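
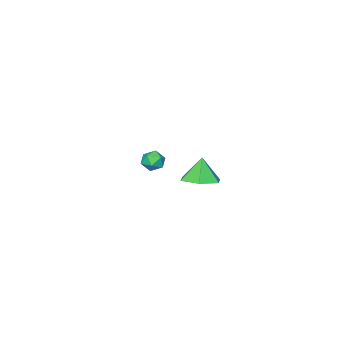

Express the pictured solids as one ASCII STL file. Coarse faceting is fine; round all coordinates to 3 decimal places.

solid 
facet normal 0.244 0.162 -0.956
outer loop
vertex 5.131 2.52 2.471
vertex 4.143 2.885 2.281
vertex 4.912 3.561 2.592
endloop
endfacet
facet normal 0.661 0.052 0.749
outer loop
vertex 5.131 2.52 2.471
vertex 4.912 3.561 2.592
vertex 3.797 2.655 3.639
endloop
endfacet
facet normal 0.244 0.162 -0.956
outer loop
vertex 4.912 3.561 2.592
vertex 4.143 2.885 2.281
vertex 3.925 3.926 2.402
endloop
endfacet
facet normal 0.116 0.687 0.718
outer loop
vertex 4.912 3.561 2.592
vertex 3.925 3.926 2.402
vertex 3.797 2.655 3.639
endloop
endfacet
facet normal 0.243 0.162 -0.956
outer loop
vertex 3.925 3.926 2.402
vertex 4.143 2.885 2.281
vertex 3.155 3.25 2.092
endloop
endfacet
facet normal -0.678 0.547 0.492
outer loop
vertex 3.925 3.926 2.402
vertex 3.155 3.25 2.092
vertex 3.797 2.655 3.639
endloop
endfacet
facet normal 0.243 0.163 -0.956
outer loop
vertex 3.155 3.25 2.092
vertex 4.143 2.885 2.281
vertex 3.373 2.21 1.97
endloop
endfacet
facet normal -0.927 -0.229 0.297
outer loop
vertex 3.155 3.25 2.092
vertex 3.373 2.21 1.97
vertex 3.797 2.655 3.639
endloop
endfacet
facet normal 0.244 0.162 -0.956
outer loop
vertex 3.373 2.21 1.97
vertex 4.143 2.885 2.281
vertex 4.361 1.845 2.16
endloop
endfacet
facet normal -0.382 -0.864 0.327
outer loop
vertex 3.373 2.21 1.97
vertex 4.361 1.845 2.16
vertex 3.797 2.655 3.639
endloop
endfacet
facet normal 0.244 0.162 -0.956
outer loop
vertex 4.361 1.845 2.16
vertex 4.143 2.885 2.281
vertex 5.131 2.52 2.471
endloop
endfacet
facet normal 0.411 -0.724 0.553
outer loop
vertex 4.361 1.845 2.16
vertex 5.131 2.52 2.471
vertex 3.797 2.655 3.639
endloop
endfacet
facet normal 0.444 0.718 -0.537
outer loop
vertex 1.198 -3.839 -0.812
vertex 0.767 -3.334 -0.493
vertex 1.415 -3.509 -0.191
endloop
endfacet
facet normal 0.895 0.180 -0.408
outer loop
vertex 1.198 -3.839 -0.812
vertex 1.415 -3.509 -0.191
vertex 1.52 -4.232 -0.28
endloop
endfacet
facet normal 0.608 -0.417 -0.676
outer loop
vertex 1.198 -3.839 -0.812
vertex 1.52 -4.232 -0.28
vertex 0.936 -4.504 -0.637
endloop
endfacet
facet normal -0.021 -0.247 -0.969
outer loop
vertex 1.198 -3.839 -0.812
vertex 0.936 -4.504 -0.637
vertex 0.471 -3.949 -0.768
endloop
endfacet
facet normal -0.122 0.454 -0.883
outer loop
vertex 1.198 -3.839 -0.812
vertex 0.471 -3.949 -0.768
vertex 0.767 -3.334 -0.493
endloop
endfacet
facet normal 0.949 0.101 0.298
outer loop
vertex 1.52 -4.232 -0.28
vertex 1.415 -3.509 -0.191
vertex 1.289 -3.971 0.368
endloop
endfacet
facet normal 0.219 0.971 0.092
outer loop
vertex 1.415 -3.509 -0.191
vertex 0.767 -3.334 -0.493
vertex 0.824 -3.416 0.237
endloop
endfacet
facet normal -0.697 0.544 -0.468
outer loop
vertex 0.767 -3.334 -0.493
vertex 0.471 -3.949 -0.768
vertex 0.24 -3.688 -0.12
endloop
endfacet
facet normal -0.533 -0.590 -0.607
outer loop
vertex 0.471 -3.949 -0.768
vertex 0.936 -4.504 -0.637
vertex 0.345 -4.411 -0.209
endloop
endfacet
facet normal 0.485 -0.864 -0.135
outer loop
vertex 0.936 -4.504 -0.637
vertex 1.52 -4.232 -0.28
vertex 0.993 -4.586 0.093
endloop
endfacet
facet normal 0.021 0.247 0.969
outer loop
vertex 0.562 -4.081 0.412
vertex 1.289 -3.971 0.368
vertex 0.824 -3.416 0.237
endloop
endfacet
facet normal -0.608 0.417 0.676
outer loop
vertex 0.562 -4.081 0.412
vertex 0.824 -3.416 0.237
vertex 0.24 -3.688 -0.12
endloop
endfacet
facet normal -0.895 -0.180 0.408
outer loop
vertex 0.562 -4.081 0.412
vertex 0.24 -3.688 -0.12
vertex 0.345 -4.411 -0.209
endloop
endfacet
facet normal -0.444 -0.718 0.537
outer loop
vertex 0.562 -4.081 0.412
vertex 0.345 -4.411 -0.209
vertex 0.993 -4.586 0.093
endloop
endfacet
facet normal 0.122 -0.454 0.883
outer loop
vertex 0.562 -4.081 0.412
vertex 0.993 -4.586 0.093
vertex 1.289 -3.971 0.368
endloop
endfacet
facet normal 0.533 0.590 0.607
outer loop
vertex 0.824 -3.416 0.237
vertex 1.289 -3.971 0.368
vertex 1.415 -3.509 -0.191
endloop
endfacet
facet normal -0.485 0.864 0.135
outer loop
vertex 0.24 -3.688 -0.12
vertex 0.824 -3.416 0.237
vertex 0.767 -3.334 -0.493
endloop
endfacet
facet normal -0.949 -0.101 -0.298
outer loop
vertex 0.345 -4.411 -0.209
vertex 0.24 -3.688 -0.12
vertex 0.471 -3.949 -0.768
endloop
endfacet
facet normal -0.219 -0.971 -0.092
outer loop
vertex 0.993 -4.586 0.093
vertex 0.345 -4.411 -0.209
vertex 0.936 -4.504 -0.637
endloop
endfacet
facet normal 0.697 -0.544 0.468
outer loop
vertex 1.289 -3.971 0.368
vertex 0.993 -4.586 0.093
vertex 1.52 -4.232 -0.28
endloop
endfacet

endsolid


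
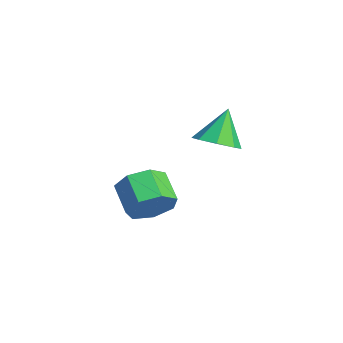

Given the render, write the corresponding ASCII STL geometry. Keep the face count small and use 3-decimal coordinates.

solid 
facet normal 0.358 -0.408 -0.840
outer loop
vertex 5.085 -0.497 1.906
vertex 4.206 -0.888 1.721
vertex 4.648 -0.042 1.499
endloop
endfacet
facet normal 0.478 0.794 0.375
outer loop
vertex 5.085 -0.497 1.906
vertex 4.648 -0.042 1.499
vertex 3.594 -0.192 3.159
endloop
endfacet
facet normal 0.357 -0.407 -0.840
outer loop
vertex 4.648 -0.042 1.499
vertex 4.206 -0.888 1.721
vertex 3.951 -0.084 1.223
endloop
endfacet
facet normal -0.076 0.996 0.041
outer loop
vertex 4.648 -0.042 1.499
vertex 3.951 -0.084 1.223
vertex 3.594 -0.192 3.159
endloop
endfacet
facet normal 0.357 -0.407 -0.841
outer loop
vertex 3.951 -0.084 1.223
vertex 4.206 -0.888 1.721
vertex 3.404 -0.596 1.239
endloop
endfacet
facet normal -0.682 0.726 -0.085
outer loop
vertex 3.951 -0.084 1.223
vertex 3.404 -0.596 1.239
vertex 3.594 -0.192 3.159
endloop
endfacet
facet normal 0.357 -0.407 -0.841
outer loop
vertex 3.404 -0.596 1.239
vertex 4.206 -0.888 1.721
vertex 3.326 -1.28 1.537
endloop
endfacet
facet normal -0.988 0.142 0.068
outer loop
vertex 3.404 -0.596 1.239
vertex 3.326 -1.28 1.537
vertex 3.594 -0.192 3.159
endloop
endfacet
facet normal 0.357 -0.408 -0.840
outer loop
vertex 3.326 -1.28 1.537
vertex 4.206 -0.888 1.721
vertex 3.764 -1.734 1.944
endloop
endfacet
facet normal -0.812 -0.414 0.412
outer loop
vertex 3.326 -1.28 1.537
vertex 3.764 -1.734 1.944
vertex 3.594 -0.192 3.159
endloop
endfacet
facet normal 0.357 -0.408 -0.840
outer loop
vertex 3.764 -1.734 1.944
vertex 4.206 -0.888 1.721
vertex 4.46 -1.693 2.22
endloop
endfacet
facet normal -0.259 -0.615 0.745
outer loop
vertex 3.764 -1.734 1.944
vertex 4.46 -1.693 2.22
vertex 3.594 -0.192 3.159
endloop
endfacet
facet normal 0.358 -0.408 -0.840
outer loop
vertex 4.46 -1.693 2.22
vertex 4.206 -0.888 1.721
vertex 5.007 -1.18 2.204
endloop
endfacet
facet normal 0.348 -0.344 0.872
outer loop
vertex 4.46 -1.693 2.22
vertex 5.007 -1.18 2.204
vertex 3.594 -0.192 3.159
endloop
endfacet
facet normal 0.358 -0.407 -0.840
outer loop
vertex 5.007 -1.18 2.204
vertex 4.206 -0.888 1.721
vertex 5.085 -0.497 1.906
endloop
endfacet
facet normal 0.653 0.239 0.719
outer loop
vertex 5.007 -1.18 2.204
vertex 5.085 -0.497 1.906
vertex 3.594 -0.192 3.159
endloop
endfacet
facet normal 0.874 0.031 -0.486
outer loop
vertex 3.224 -2.745 -1.467
vertex 2.714 -2.987 -2.4
vertex 2.918 -2.005 -1.971
endloop
endfacet
facet normal 0.364 0.622 0.693
outer loop
vertex 3.224 -2.745 -1.467
vertex 2.918 -2.005 -1.971
vertex 1.897 -2.792 -0.728
endloop
endfacet
facet normal 0.364 0.623 0.693
outer loop
vertex 1.897 -2.792 -0.728
vertex 2.918 -2.005 -1.971
vertex 1.59 -2.052 -1.232
endloop
endfacet
facet normal -0.873 -0.031 0.487
outer loop
vertex 1.897 -2.792 -0.728
vertex 1.59 -2.052 -1.232
vertex 1.386 -3.033 -1.66
endloop
endfacet
facet normal 0.873 0.031 -0.486
outer loop
vertex 2.918 -2.005 -1.971
vertex 2.714 -2.987 -2.4
vertex 2.458 -2.005 -2.797
endloop
endfacet
facet normal -0.027 1.000 0.015
outer loop
vertex 2.918 -2.005 -1.971
vertex 2.458 -2.005 -2.797
vertex 1.59 -2.052 -1.232
endloop
endfacet
facet normal -0.026 1.000 0.016
outer loop
vertex 1.59 -2.052 -1.232
vertex 2.458 -2.005 -2.797
vertex 1.13 -2.051 -2.058
endloop
endfacet
facet normal -0.873 -0.031 0.486
outer loop
vertex 1.59 -2.052 -1.232
vertex 1.13 -2.051 -2.058
vertex 1.386 -3.033 -1.66
endloop
endfacet
facet normal 0.873 0.031 -0.487
outer loop
vertex 2.458 -2.005 -2.797
vertex 2.714 -2.987 -2.4
vertex 2.19 -2.743 -3.324
endloop
endfacet
facet normal -0.396 0.625 -0.673
outer loop
vertex 2.458 -2.005 -2.797
vertex 2.19 -2.743 -3.324
vertex 1.13 -2.051 -2.058
endloop
endfacet
facet normal -0.397 0.624 -0.673
outer loop
vertex 1.13 -2.051 -2.058
vertex 2.19 -2.743 -3.324
vertex 0.863 -2.79 -2.585
endloop
endfacet
facet normal -0.874 -0.031 0.486
outer loop
vertex 1.13 -2.051 -2.058
vertex 0.863 -2.79 -2.585
vertex 1.386 -3.033 -1.66
endloop
endfacet
facet normal 0.873 0.031 -0.487
outer loop
vertex 2.19 -2.743 -3.324
vertex 2.714 -2.987 -2.4
vertex 2.317 -3.665 -3.155
endloop
endfacet
facet normal -0.468 -0.221 -0.855
outer loop
vertex 2.19 -2.743 -3.324
vertex 2.317 -3.665 -3.155
vertex 0.863 -2.79 -2.585
endloop
endfacet
facet normal -0.468 -0.221 -0.855
outer loop
vertex 0.863 -2.79 -2.585
vertex 2.317 -3.665 -3.155
vertex 0.99 -3.712 -2.416
endloop
endfacet
facet normal -0.874 -0.031 0.486
outer loop
vertex 0.863 -2.79 -2.585
vertex 0.99 -3.712 -2.416
vertex 1.386 -3.033 -1.66
endloop
endfacet
facet normal 0.873 0.031 -0.487
outer loop
vertex 2.317 -3.665 -3.155
vertex 2.714 -2.987 -2.4
vertex 2.743 -4.076 -2.417
endloop
endfacet
facet normal -0.187 -0.900 -0.393
outer loop
vertex 2.317 -3.665 -3.155
vertex 2.743 -4.076 -2.417
vertex 0.99 -3.712 -2.416
endloop
endfacet
facet normal -0.187 -0.900 -0.393
outer loop
vertex 0.99 -3.712 -2.416
vertex 2.743 -4.076 -2.417
vertex 1.415 -4.123 -1.677
endloop
endfacet
facet normal -0.874 -0.031 0.485
outer loop
vertex 0.99 -3.712 -2.416
vertex 1.415 -4.123 -1.677
vertex 1.386 -3.033 -1.66
endloop
endfacet
facet normal 0.874 0.031 -0.486
outer loop
vertex 2.743 -4.076 -2.417
vertex 2.714 -2.987 -2.4
vertex 3.146 -3.667 -1.666
endloop
endfacet
facet normal 0.235 -0.901 0.365
outer loop
vertex 2.743 -4.076 -2.417
vertex 3.146 -3.667 -1.666
vertex 1.415 -4.123 -1.677
endloop
endfacet
facet normal 0.235 -0.901 0.366
outer loop
vertex 1.415 -4.123 -1.677
vertex 3.146 -3.667 -1.666
vertex 1.819 -3.713 -0.927
endloop
endfacet
facet normal -0.873 -0.031 0.487
outer loop
vertex 1.415 -4.123 -1.677
vertex 1.819 -3.713 -0.927
vertex 1.386 -3.033 -1.66
endloop
endfacet
facet normal 0.874 0.031 -0.486
outer loop
vertex 3.146 -3.667 -1.666
vertex 2.714 -2.987 -2.4
vertex 3.224 -2.745 -1.467
endloop
endfacet
facet normal 0.480 -0.224 0.848
outer loop
vertex 3.146 -3.667 -1.666
vertex 3.224 -2.745 -1.467
vertex 1.819 -3.713 -0.927
endloop
endfacet
facet normal 0.480 -0.224 0.848
outer loop
vertex 1.819 -3.713 -0.927
vertex 3.224 -2.745 -1.467
vertex 1.897 -2.792 -0.728
endloop
endfacet
facet normal -0.873 -0.031 0.487
outer loop
vertex 1.819 -3.713 -0.927
vertex 1.897 -2.792 -0.728
vertex 1.386 -3.033 -1.66
endloop
endfacet

endsolid


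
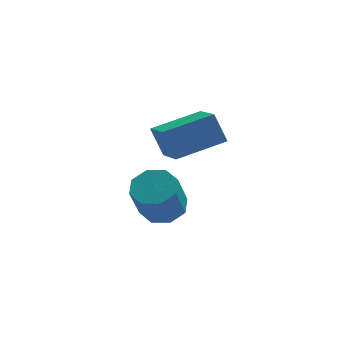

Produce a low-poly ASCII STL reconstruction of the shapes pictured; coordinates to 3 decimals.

solid 
facet normal -0.931 -0.273 -0.241
outer loop
vertex 1.354 -2.529 3.935
vertex 1.108 -1.12 3.288
vertex 1.722 -2.917 2.951
endloop
endfacet
facet normal 0.156 -0.898 0.412
outer loop
vertex 3.352 -2.44 3.372
vertex 1.354 -2.529 3.935
vertex 1.722 -2.917 2.951
endloop
endfacet
facet normal -0.931 -0.273 -0.241
outer loop
vertex 1.722 -2.917 2.951
vertex 1.108 -1.12 3.288
vertex 1.476 -1.508 2.304
endloop
endfacet
facet normal 0.328 -0.346 -0.879
outer loop
vertex 1.476 -1.508 2.304
vertex 3.352 -2.44 3.372
vertex 1.722 -2.917 2.951
endloop
endfacet
facet normal -0.328 0.346 0.879
outer loop
vertex 1.354 -2.529 3.935
vertex 2.738 -0.643 3.709
vertex 1.108 -1.12 3.288
endloop
endfacet
facet normal 0.156 -0.898 0.412
outer loop
vertex 2.984 -2.052 4.356
vertex 1.354 -2.529 3.935
vertex 3.352 -2.44 3.372
endloop
endfacet
facet normal -0.328 0.346 0.879
outer loop
vertex 2.984 -2.052 4.356
vertex 2.738 -0.643 3.709
vertex 1.354 -2.529 3.935
endloop
endfacet
facet normal -0.156 0.898 -0.412
outer loop
vertex 1.108 -1.12 3.288
vertex 2.738 -0.643 3.709
vertex 1.476 -1.508 2.304
endloop
endfacet
facet normal 0.328 -0.346 -0.879
outer loop
vertex 3.106 -1.031 2.725
vertex 3.352 -2.44 3.372
vertex 1.476 -1.508 2.304
endloop
endfacet
facet normal -0.156 0.898 -0.412
outer loop
vertex 1.476 -1.508 2.304
vertex 2.738 -0.643 3.709
vertex 3.106 -1.031 2.725
endloop
endfacet
facet normal 0.931 0.273 0.241
outer loop
vertex 3.106 -1.031 2.725
vertex 2.984 -2.052 4.356
vertex 3.352 -2.44 3.372
endloop
endfacet
facet normal 0.931 0.273 0.241
outer loop
vertex 2.738 -0.643 3.709
vertex 2.984 -2.052 4.356
vertex 3.106 -1.031 2.725
endloop
endfacet
facet normal 0.237 0.432 -0.870
outer loop
vertex 2.308 -0.788 -0.25
vertex 1.536 -0.843 -0.488
vertex 1.975 -0.289 -0.093
endloop
endfacet
facet normal 0.809 0.407 0.424
outer loop
vertex 2.308 -0.788 -0.25
vertex 1.975 -0.289 -0.093
vertex 1.936 -1.462 1.107
endloop
endfacet
facet normal 0.810 0.406 0.423
outer loop
vertex 1.936 -1.462 1.107
vertex 1.975 -0.289 -0.093
vertex 1.604 -0.963 1.264
endloop
endfacet
facet normal -0.238 -0.432 0.870
outer loop
vertex 1.936 -1.462 1.107
vertex 1.604 -0.963 1.264
vertex 1.164 -1.517 0.868
endloop
endfacet
facet normal 0.238 0.432 -0.870
outer loop
vertex 1.975 -0.289 -0.093
vertex 1.536 -0.843 -0.488
vertex 1.385 -0.115 -0.168
endloop
endfacet
facet normal 0.192 0.857 0.478
outer loop
vertex 1.975 -0.289 -0.093
vertex 1.385 -0.115 -0.168
vertex 1.604 -0.963 1.264
endloop
endfacet
facet normal 0.192 0.857 0.478
outer loop
vertex 1.604 -0.963 1.264
vertex 1.385 -0.115 -0.168
vertex 1.013 -0.789 1.189
endloop
endfacet
facet normal -0.238 -0.433 0.870
outer loop
vertex 1.604 -0.963 1.264
vertex 1.013 -0.789 1.189
vertex 1.164 -1.517 0.868
endloop
endfacet
facet normal 0.239 0.432 -0.870
outer loop
vertex 1.385 -0.115 -0.168
vertex 1.536 -0.843 -0.488
vertex 0.883 -0.367 -0.431
endloop
endfacet
facet normal -0.537 0.805 0.253
outer loop
vertex 1.385 -0.115 -0.168
vertex 0.883 -0.367 -0.431
vertex 1.013 -0.789 1.189
endloop
endfacet
facet normal -0.537 0.805 0.253
outer loop
vertex 1.013 -0.789 1.189
vertex 0.883 -0.367 -0.431
vertex 0.512 -1.041 0.926
endloop
endfacet
facet normal -0.239 -0.433 0.869
outer loop
vertex 1.013 -0.789 1.189
vertex 0.512 -1.041 0.926
vertex 1.164 -1.517 0.868
endloop
endfacet
facet normal 0.239 0.431 -0.870
outer loop
vertex 0.883 -0.367 -0.431
vertex 1.536 -0.843 -0.488
vertex 0.764 -0.898 -0.727
endloop
endfacet
facet normal -0.952 0.281 -0.121
outer loop
vertex 0.883 -0.367 -0.431
vertex 0.764 -0.898 -0.727
vertex 0.512 -1.041 0.926
endloop
endfacet
facet normal -0.952 0.282 -0.121
outer loop
vertex 0.512 -1.041 0.926
vertex 0.764 -0.898 -0.727
vertex 0.392 -1.572 0.63
endloop
endfacet
facet normal -0.238 -0.431 0.870
outer loop
vertex 0.512 -1.041 0.926
vertex 0.392 -1.572 0.63
vertex 1.164 -1.517 0.868
endloop
endfacet
facet normal 0.238 0.432 -0.870
outer loop
vertex 0.764 -0.898 -0.727
vertex 1.536 -0.843 -0.488
vertex 1.096 -1.397 -0.884
endloop
endfacet
facet normal -0.810 -0.406 -0.424
outer loop
vertex 0.764 -0.898 -0.727
vertex 1.096 -1.397 -0.884
vertex 0.392 -1.572 0.63
endloop
endfacet
facet normal -0.809 -0.407 -0.423
outer loop
vertex 0.392 -1.572 0.63
vertex 1.096 -1.397 -0.884
vertex 0.725 -2.071 0.473
endloop
endfacet
facet normal -0.237 -0.432 0.870
outer loop
vertex 0.392 -1.572 0.63
vertex 0.725 -2.071 0.473
vertex 1.164 -1.517 0.868
endloop
endfacet
facet normal 0.238 0.433 -0.870
outer loop
vertex 1.096 -1.397 -0.884
vertex 1.536 -0.843 -0.488
vertex 1.687 -1.571 -0.809
endloop
endfacet
facet normal -0.192 -0.857 -0.478
outer loop
vertex 1.096 -1.397 -0.884
vertex 1.687 -1.571 -0.809
vertex 0.725 -2.071 0.473
endloop
endfacet
facet normal -0.192 -0.857 -0.478
outer loop
vertex 0.725 -2.071 0.473
vertex 1.687 -1.571 -0.809
vertex 1.315 -2.245 0.548
endloop
endfacet
facet normal -0.238 -0.432 0.870
outer loop
vertex 0.725 -2.071 0.473
vertex 1.315 -2.245 0.548
vertex 1.164 -1.517 0.868
endloop
endfacet
facet normal 0.239 0.433 -0.869
outer loop
vertex 1.687 -1.571 -0.809
vertex 1.536 -0.843 -0.488
vertex 2.188 -1.319 -0.546
endloop
endfacet
facet normal 0.537 -0.805 -0.252
outer loop
vertex 1.687 -1.571 -0.809
vertex 2.188 -1.319 -0.546
vertex 1.315 -2.245 0.548
endloop
endfacet
facet normal 0.537 -0.805 -0.253
outer loop
vertex 1.315 -2.245 0.548
vertex 2.188 -1.319 -0.546
vertex 1.817 -1.993 0.811
endloop
endfacet
facet normal -0.239 -0.432 0.870
outer loop
vertex 1.315 -2.245 0.548
vertex 1.817 -1.993 0.811
vertex 1.164 -1.517 0.868
endloop
endfacet
facet normal 0.238 0.431 -0.870
outer loop
vertex 2.188 -1.319 -0.546
vertex 1.536 -0.843 -0.488
vertex 2.308 -0.788 -0.25
endloop
endfacet
facet normal 0.952 -0.282 0.120
outer loop
vertex 2.188 -1.319 -0.546
vertex 2.308 -0.788 -0.25
vertex 1.817 -1.993 0.811
endloop
endfacet
facet normal 0.952 -0.281 0.121
outer loop
vertex 1.817 -1.993 0.811
vertex 2.308 -0.788 -0.25
vertex 1.936 -1.462 1.107
endloop
endfacet
facet normal -0.239 -0.431 0.870
outer loop
vertex 1.817 -1.993 0.811
vertex 1.936 -1.462 1.107
vertex 1.164 -1.517 0.868
endloop
endfacet

endsolid


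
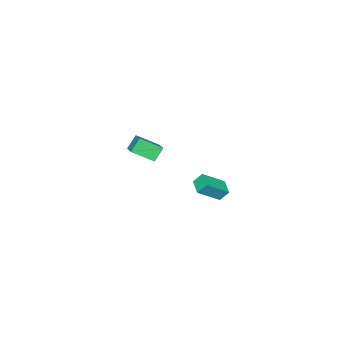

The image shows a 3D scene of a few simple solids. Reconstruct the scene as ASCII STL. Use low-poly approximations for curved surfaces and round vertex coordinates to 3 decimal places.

solid 
facet normal -0.586 -0.697 -0.413
outer loop
vertex -0.33 -5.31 -1.135
vertex -1.013 -5.245 -0.276
vertex -1.142 -4.196 -1.865
endloop
endfacet
facet normal 0.622 -0.059 -0.781
outer loop
vertex 0.133 -2.675 -0.964
vertex -0.33 -5.31 -1.135
vertex -1.142 -4.196 -1.865
endloop
endfacet
facet normal -0.585 -0.698 -0.413
outer loop
vertex -1.142 -4.196 -1.865
vertex -1.013 -5.245 -0.276
vertex -1.826 -4.131 -1.006
endloop
endfacet
facet normal -0.521 0.714 -0.468
outer loop
vertex -1.826 -4.131 -1.006
vertex 0.133 -2.675 -0.964
vertex -1.142 -4.196 -1.865
endloop
endfacet
facet normal 0.521 -0.714 0.468
outer loop
vertex -0.33 -5.31 -1.135
vertex 0.262 -3.724 0.625
vertex -1.013 -5.245 -0.276
endloop
endfacet
facet normal 0.621 -0.058 -0.781
outer loop
vertex 0.946 -3.789 -0.234
vertex -0.33 -5.31 -1.135
vertex 0.133 -2.675 -0.964
endloop
endfacet
facet normal 0.520 -0.714 0.468
outer loop
vertex 0.946 -3.789 -0.234
vertex 0.262 -3.724 0.625
vertex -0.33 -5.31 -1.135
endloop
endfacet
facet normal -0.622 0.058 0.781
outer loop
vertex -1.013 -5.245 -0.276
vertex 0.262 -3.724 0.625
vertex -1.826 -4.131 -1.006
endloop
endfacet
facet normal -0.521 0.714 -0.468
outer loop
vertex -0.55 -2.61 -0.105
vertex 0.133 -2.675 -0.964
vertex -1.826 -4.131 -1.006
endloop
endfacet
facet normal -0.622 0.059 0.781
outer loop
vertex -1.826 -4.131 -1.006
vertex 0.262 -3.724 0.625
vertex -0.55 -2.61 -0.105
endloop
endfacet
facet normal 0.585 0.698 0.413
outer loop
vertex -0.55 -2.61 -0.105
vertex 0.946 -3.789 -0.234
vertex 0.133 -2.675 -0.964
endloop
endfacet
facet normal 0.585 0.698 0.413
outer loop
vertex 0.262 -3.724 0.625
vertex 0.946 -3.789 -0.234
vertex -0.55 -2.61 -0.105
endloop
endfacet
facet normal -0.747 0.351 -0.565
outer loop
vertex 1.043 3.451 0.348
vertex 1.631 4.28 0.085
vertex 1.337 3.038 -0.297
endloop
endfacet
facet normal -0.560 -0.790 0.250
outer loop
vertex 2.569 2.46 0.635
vertex 1.043 3.451 0.348
vertex 1.337 3.038 -0.297
endloop
endfacet
facet normal -0.747 0.351 -0.565
outer loop
vertex 1.337 3.038 -0.297
vertex 1.631 4.28 0.085
vertex 1.925 3.868 -0.56
endloop
endfacet
facet normal 0.359 -0.503 -0.786
outer loop
vertex 1.925 3.868 -0.56
vertex 2.569 2.46 0.635
vertex 1.337 3.038 -0.297
endloop
endfacet
facet normal -0.358 0.504 0.786
outer loop
vertex 1.043 3.451 0.348
vertex 2.863 3.702 1.017
vertex 1.631 4.28 0.085
endloop
endfacet
facet normal -0.560 -0.790 0.249
outer loop
vertex 2.275 2.872 1.28
vertex 1.043 3.451 0.348
vertex 2.569 2.46 0.635
endloop
endfacet
facet normal -0.358 0.503 0.786
outer loop
vertex 2.275 2.872 1.28
vertex 2.863 3.702 1.017
vertex 1.043 3.451 0.348
endloop
endfacet
facet normal 0.560 0.790 -0.250
outer loop
vertex 1.631 4.28 0.085
vertex 2.863 3.702 1.017
vertex 1.925 3.868 -0.56
endloop
endfacet
facet normal 0.358 -0.503 -0.786
outer loop
vertex 3.157 3.289 0.372
vertex 2.569 2.46 0.635
vertex 1.925 3.868 -0.56
endloop
endfacet
facet normal 0.560 0.790 -0.250
outer loop
vertex 1.925 3.868 -0.56
vertex 2.863 3.702 1.017
vertex 3.157 3.289 0.372
endloop
endfacet
facet normal 0.747 -0.351 0.565
outer loop
vertex 3.157 3.289 0.372
vertex 2.275 2.872 1.28
vertex 2.569 2.46 0.635
endloop
endfacet
facet normal 0.747 -0.350 0.565
outer loop
vertex 2.863 3.702 1.017
vertex 2.275 2.872 1.28
vertex 3.157 3.289 0.372
endloop
endfacet

endsolid


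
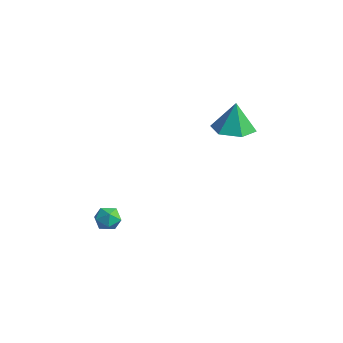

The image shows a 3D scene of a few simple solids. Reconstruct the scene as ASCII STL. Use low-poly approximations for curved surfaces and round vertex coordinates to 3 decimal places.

solid 
facet normal 0.060 -0.140 -0.988
outer loop
vertex 1.572 1.873 1.895
vertex 0.747 1.209 1.939
vertex 0.586 2.245 1.783
endloop
endfacet
facet normal 0.283 0.871 0.402
outer loop
vertex 1.572 1.873 1.895
vertex 0.586 2.245 1.783
vertex 0.653 1.431 3.501
endloop
endfacet
facet normal 0.059 -0.140 -0.988
outer loop
vertex 0.586 2.245 1.783
vertex 0.747 1.209 1.939
vertex -0.239 1.582 1.827
endloop
endfacet
facet normal -0.570 0.734 0.370
outer loop
vertex 0.586 2.245 1.783
vertex -0.239 1.582 1.827
vertex 0.653 1.431 3.501
endloop
endfacet
facet normal 0.059 -0.141 -0.988
outer loop
vertex -0.239 1.582 1.827
vertex 0.747 1.209 1.939
vertex -0.079 0.546 1.984
endloop
endfacet
facet normal -0.883 -0.066 0.465
outer loop
vertex -0.239 1.582 1.827
vertex -0.079 0.546 1.984
vertex 0.653 1.431 3.501
endloop
endfacet
facet normal 0.059 -0.141 -0.988
outer loop
vertex -0.079 0.546 1.984
vertex 0.747 1.209 1.939
vertex 0.907 0.173 2.096
endloop
endfacet
facet normal -0.343 -0.730 0.591
outer loop
vertex -0.079 0.546 1.984
vertex 0.907 0.173 2.096
vertex 0.653 1.431 3.501
endloop
endfacet
facet normal 0.059 -0.141 -0.988
outer loop
vertex 0.907 0.173 2.096
vertex 0.747 1.209 1.939
vertex 1.733 0.837 2.051
endloop
endfacet
facet normal 0.510 -0.593 0.623
outer loop
vertex 0.907 0.173 2.096
vertex 1.733 0.837 2.051
vertex 0.653 1.431 3.501
endloop
endfacet
facet normal 0.060 -0.140 -0.988
outer loop
vertex 1.733 0.837 2.051
vertex 0.747 1.209 1.939
vertex 1.572 1.873 1.895
endloop
endfacet
facet normal 0.823 0.207 0.528
outer loop
vertex 1.733 0.837 2.051
vertex 1.572 1.873 1.895
vertex 0.653 1.431 3.501
endloop
endfacet
facet normal -0.010 0.133 0.991
outer loop
vertex -2.134 -3.323 -3.042
vertex -2.542 -3.918 -2.966
vertex -1.818 -3.97 -2.952
endloop
endfacet
facet normal 0.594 0.388 0.705
outer loop
vertex -2.134 -3.323 -3.042
vertex -1.818 -3.97 -2.952
vertex -1.551 -3.5 -3.436
endloop
endfacet
facet normal 0.418 0.881 0.222
outer loop
vertex -2.134 -3.323 -3.042
vertex -1.551 -3.5 -3.436
vertex -2.109 -3.157 -3.748
endloop
endfacet
facet normal -0.294 0.933 0.209
outer loop
vertex -2.134 -3.323 -3.042
vertex -2.109 -3.157 -3.748
vertex -2.721 -3.415 -3.457
endloop
endfacet
facet normal -0.558 0.470 0.684
outer loop
vertex -2.134 -3.323 -3.042
vertex -2.721 -3.415 -3.457
vertex -2.542 -3.918 -2.966
endloop
endfacet
facet normal 0.920 -0.149 0.363
outer loop
vertex -1.551 -3.5 -3.436
vertex -1.818 -3.97 -2.952
vertex -1.599 -4.205 -3.603
endloop
endfacet
facet normal -0.056 -0.559 0.827
outer loop
vertex -1.818 -3.97 -2.952
vertex -2.542 -3.918 -2.966
vertex -2.211 -4.463 -3.312
endloop
endfacet
facet normal -0.944 -0.014 0.330
outer loop
vertex -2.542 -3.918 -2.966
vertex -2.721 -3.415 -3.457
vertex -2.769 -4.12 -3.624
endloop
endfacet
facet normal -0.518 0.734 -0.439
outer loop
vertex -2.721 -3.415 -3.457
vertex -2.109 -3.157 -3.748
vertex -2.502 -3.65 -4.108
endloop
endfacet
facet normal 0.634 0.651 -0.418
outer loop
vertex -2.109 -3.157 -3.748
vertex -1.551 -3.5 -3.436
vertex -1.778 -3.702 -4.094
endloop
endfacet
facet normal 0.294 -0.933 -0.209
outer loop
vertex -2.186 -4.297 -4.018
vertex -1.599 -4.205 -3.603
vertex -2.211 -4.463 -3.312
endloop
endfacet
facet normal -0.418 -0.881 -0.222
outer loop
vertex -2.186 -4.297 -4.018
vertex -2.211 -4.463 -3.312
vertex -2.769 -4.12 -3.624
endloop
endfacet
facet normal -0.594 -0.388 -0.705
outer loop
vertex -2.186 -4.297 -4.018
vertex -2.769 -4.12 -3.624
vertex -2.502 -3.65 -4.108
endloop
endfacet
facet normal 0.010 -0.133 -0.991
outer loop
vertex -2.186 -4.297 -4.018
vertex -2.502 -3.65 -4.108
vertex -1.778 -3.702 -4.094
endloop
endfacet
facet normal 0.558 -0.470 -0.684
outer loop
vertex -2.186 -4.297 -4.018
vertex -1.778 -3.702 -4.094
vertex -1.599 -4.205 -3.603
endloop
endfacet
facet normal 0.518 -0.734 0.439
outer loop
vertex -2.211 -4.463 -3.312
vertex -1.599 -4.205 -3.603
vertex -1.818 -3.97 -2.952
endloop
endfacet
facet normal -0.634 -0.651 0.418
outer loop
vertex -2.769 -4.12 -3.624
vertex -2.211 -4.463 -3.312
vertex -2.542 -3.918 -2.966
endloop
endfacet
facet normal -0.920 0.149 -0.363
outer loop
vertex -2.502 -3.65 -4.108
vertex -2.769 -4.12 -3.624
vertex -2.721 -3.415 -3.457
endloop
endfacet
facet normal 0.056 0.559 -0.827
outer loop
vertex -1.778 -3.702 -4.094
vertex -2.502 -3.65 -4.108
vertex -2.109 -3.157 -3.748
endloop
endfacet
facet normal 0.944 0.014 -0.330
outer loop
vertex -1.599 -4.205 -3.603
vertex -1.778 -3.702 -4.094
vertex -1.551 -3.5 -3.436
endloop
endfacet

endsolid


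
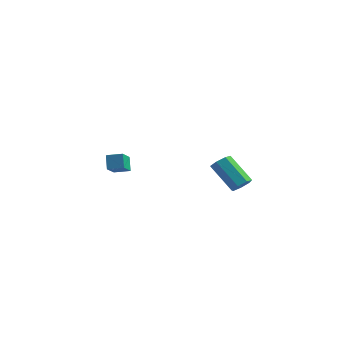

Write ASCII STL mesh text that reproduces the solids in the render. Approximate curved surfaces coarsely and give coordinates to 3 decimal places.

solid 
facet normal 0.714 -0.099 -0.693
outer loop
vertex 4.948 3.066 -2.538
vertex 4.506 3.277 -3.024
vertex 4.934 3.656 -2.637
endloop
endfacet
facet normal 0.700 0.134 0.702
outer loop
vertex 4.948 3.066 -2.538
vertex 4.934 3.656 -2.637
vertex 3.456 3.272 -1.09
endloop
endfacet
facet normal 0.699 0.136 0.702
outer loop
vertex 3.456 3.272 -1.09
vertex 4.934 3.656 -2.637
vertex 3.441 3.862 -1.189
endloop
endfacet
facet normal -0.715 0.098 0.693
outer loop
vertex 3.456 3.272 -1.09
vertex 3.441 3.862 -1.189
vertex 3.014 3.483 -1.576
endloop
endfacet
facet normal 0.714 -0.098 -0.693
outer loop
vertex 4.934 3.656 -2.637
vertex 4.506 3.277 -3.024
vertex 4.597 3.961 -3.027
endloop
endfacet
facet normal 0.417 0.855 0.308
outer loop
vertex 4.934 3.656 -2.637
vertex 4.597 3.961 -3.027
vertex 3.441 3.862 -1.189
endloop
endfacet
facet normal 0.418 0.855 0.309
outer loop
vertex 3.441 3.862 -1.189
vertex 4.597 3.961 -3.027
vertex 3.105 4.167 -1.579
endloop
endfacet
facet normal -0.715 0.098 0.692
outer loop
vertex 3.441 3.862 -1.189
vertex 3.105 4.167 -1.579
vertex 3.014 3.483 -1.576
endloop
endfacet
facet normal 0.715 -0.098 -0.693
outer loop
vertex 4.597 3.961 -3.027
vertex 4.506 3.277 -3.024
vertex 4.192 3.751 -3.415
endloop
endfacet
facet normal -0.179 0.931 -0.317
outer loop
vertex 4.597 3.961 -3.027
vertex 4.192 3.751 -3.415
vertex 3.105 4.167 -1.579
endloop
endfacet
facet normal -0.179 0.931 -0.317
outer loop
vertex 3.105 4.167 -1.579
vertex 4.192 3.751 -3.415
vertex 2.7 3.957 -1.967
endloop
endfacet
facet normal -0.715 0.098 0.693
outer loop
vertex 3.105 4.167 -1.579
vertex 2.7 3.957 -1.967
vertex 3.014 3.483 -1.576
endloop
endfacet
facet normal 0.715 -0.098 -0.693
outer loop
vertex 4.192 3.751 -3.415
vertex 4.506 3.277 -3.024
vertex 4.024 3.184 -3.508
endloop
endfacet
facet normal -0.641 0.305 -0.704
outer loop
vertex 4.192 3.751 -3.415
vertex 4.024 3.184 -3.508
vertex 2.7 3.957 -1.967
endloop
endfacet
facet normal -0.641 0.306 -0.704
outer loop
vertex 2.7 3.957 -1.967
vertex 4.024 3.184 -3.508
vertex 2.531 3.39 -2.06
endloop
endfacet
facet normal -0.714 0.099 0.693
outer loop
vertex 2.7 3.957 -1.967
vertex 2.531 3.39 -2.06
vertex 3.014 3.483 -1.576
endloop
endfacet
facet normal 0.714 -0.097 -0.693
outer loop
vertex 4.024 3.184 -3.508
vertex 4.506 3.277 -3.024
vertex 4.219 2.687 -3.237
endloop
endfacet
facet normal -0.620 -0.549 -0.561
outer loop
vertex 4.024 3.184 -3.508
vertex 4.219 2.687 -3.237
vertex 2.531 3.39 -2.06
endloop
endfacet
facet normal -0.620 -0.549 -0.561
outer loop
vertex 2.531 3.39 -2.06
vertex 4.219 2.687 -3.237
vertex 2.726 2.893 -1.789
endloop
endfacet
facet normal -0.714 0.098 0.693
outer loop
vertex 2.531 3.39 -2.06
vertex 2.726 2.893 -1.789
vertex 3.014 3.483 -1.576
endloop
endfacet
facet normal 0.715 -0.098 -0.692
outer loop
vertex 4.219 2.687 -3.237
vertex 4.506 3.277 -3.024
vertex 4.63 2.634 -2.805
endloop
endfacet
facet normal -0.132 -0.991 0.004
outer loop
vertex 4.219 2.687 -3.237
vertex 4.63 2.634 -2.805
vertex 2.726 2.893 -1.789
endloop
endfacet
facet normal -0.132 -0.991 0.004
outer loop
vertex 2.726 2.893 -1.789
vertex 4.63 2.634 -2.805
vertex 3.137 2.84 -1.357
endloop
endfacet
facet normal -0.715 0.099 0.692
outer loop
vertex 2.726 2.893 -1.789
vertex 3.137 2.84 -1.357
vertex 3.014 3.483 -1.576
endloop
endfacet
facet normal 0.715 -0.098 -0.693
outer loop
vertex 4.63 2.634 -2.805
vertex 4.506 3.277 -3.024
vertex 4.948 3.066 -2.538
endloop
endfacet
facet normal 0.456 -0.686 0.567
outer loop
vertex 4.63 2.634 -2.805
vertex 4.948 3.066 -2.538
vertex 3.137 2.84 -1.357
endloop
endfacet
facet normal 0.455 -0.687 0.567
outer loop
vertex 3.137 2.84 -1.357
vertex 4.948 3.066 -2.538
vertex 3.456 3.272 -1.09
endloop
endfacet
facet normal -0.714 0.099 0.693
outer loop
vertex 3.137 2.84 -1.357
vertex 3.456 3.272 -1.09
vertex 3.014 3.483 -1.576
endloop
endfacet
facet normal -0.342 0.421 0.840
outer loop
vertex -4.077 2.734 -2.344
vertex -3.176 3.104 -2.162
vertex -4.42 3.933 -3.084
endloop
endfacet
facet normal -0.909 -0.373 -0.184
outer loop
vertex -4.064 3.496 -3.958
vertex -4.077 2.734 -2.344
vertex -4.42 3.933 -3.084
endloop
endfacet
facet normal -0.342 0.421 0.840
outer loop
vertex -4.42 3.933 -3.084
vertex -3.176 3.104 -2.162
vertex -3.519 4.303 -2.902
endloop
endfacet
facet normal -0.237 0.827 -0.510
outer loop
vertex -3.519 4.303 -2.902
vertex -4.064 3.496 -3.958
vertex -4.42 3.933 -3.084
endloop
endfacet
facet normal 0.237 -0.827 0.510
outer loop
vertex -4.077 2.734 -2.344
vertex -2.82 2.667 -3.036
vertex -3.176 3.104 -2.162
endloop
endfacet
facet normal -0.909 -0.373 -0.184
outer loop
vertex -3.721 2.297 -3.218
vertex -4.077 2.734 -2.344
vertex -4.064 3.496 -3.958
endloop
endfacet
facet normal 0.237 -0.827 0.510
outer loop
vertex -3.721 2.297 -3.218
vertex -2.82 2.667 -3.036
vertex -4.077 2.734 -2.344
endloop
endfacet
facet normal 0.909 0.373 0.184
outer loop
vertex -3.176 3.104 -2.162
vertex -2.82 2.667 -3.036
vertex -3.519 4.303 -2.902
endloop
endfacet
facet normal -0.237 0.827 -0.510
outer loop
vertex -3.163 3.866 -3.776
vertex -4.064 3.496 -3.958
vertex -3.519 4.303 -2.902
endloop
endfacet
facet normal 0.909 0.373 0.184
outer loop
vertex -3.519 4.303 -2.902
vertex -2.82 2.667 -3.036
vertex -3.163 3.866 -3.776
endloop
endfacet
facet normal 0.342 -0.421 -0.840
outer loop
vertex -3.163 3.866 -3.776
vertex -3.721 2.297 -3.218
vertex -4.064 3.496 -3.958
endloop
endfacet
facet normal 0.342 -0.421 -0.840
outer loop
vertex -2.82 2.667 -3.036
vertex -3.721 2.297 -3.218
vertex -3.163 3.866 -3.776
endloop
endfacet

endsolid


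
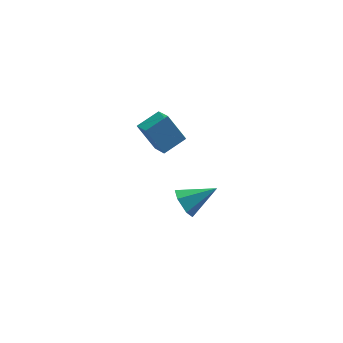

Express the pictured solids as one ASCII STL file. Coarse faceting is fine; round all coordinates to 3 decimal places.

solid 
facet normal -0.485 0.259 0.835
outer loop
vertex -3.815 3.175 1.155
vertex -2.465 3.923 1.707
vertex -4.235 4.392 0.533
endloop
endfacet
facet normal -0.824 -0.456 -0.337
outer loop
vertex -3.235 3.857 -1.187
vertex -3.815 3.175 1.155
vertex -4.235 4.392 0.533
endloop
endfacet
facet normal -0.485 0.260 0.835
outer loop
vertex -4.235 4.392 0.533
vertex -2.465 3.923 1.707
vertex -2.884 5.14 1.085
endloop
endfacet
facet normal -0.293 0.851 -0.435
outer loop
vertex -2.884 5.14 1.085
vertex -3.235 3.857 -1.187
vertex -4.235 4.392 0.533
endloop
endfacet
facet normal 0.294 -0.851 0.435
outer loop
vertex -3.815 3.175 1.155
vertex -1.465 3.388 -0.013
vertex -2.465 3.923 1.707
endloop
endfacet
facet normal -0.824 -0.456 -0.337
outer loop
vertex -2.816 2.64 -0.565
vertex -3.815 3.175 1.155
vertex -3.235 3.857 -1.187
endloop
endfacet
facet normal 0.293 -0.851 0.435
outer loop
vertex -2.816 2.64 -0.565
vertex -1.465 3.388 -0.013
vertex -3.815 3.175 1.155
endloop
endfacet
facet normal 0.824 0.456 0.337
outer loop
vertex -2.465 3.923 1.707
vertex -1.465 3.388 -0.013
vertex -2.884 5.14 1.085
endloop
endfacet
facet normal -0.294 0.851 -0.435
outer loop
vertex -1.885 4.605 -0.635
vertex -3.235 3.857 -1.187
vertex -2.884 5.14 1.085
endloop
endfacet
facet normal 0.824 0.456 0.337
outer loop
vertex -2.884 5.14 1.085
vertex -1.465 3.388 -0.013
vertex -1.885 4.605 -0.635
endloop
endfacet
facet normal 0.485 -0.260 -0.835
outer loop
vertex -1.885 4.605 -0.635
vertex -2.816 2.64 -0.565
vertex -3.235 3.857 -1.187
endloop
endfacet
facet normal 0.485 -0.260 -0.835
outer loop
vertex -1.465 3.388 -0.013
vertex -2.816 2.64 -0.565
vertex -1.885 4.605 -0.635
endloop
endfacet
facet normal -0.883 -0.115 -0.456
outer loop
vertex -1.955 -2.987 -0.252
vertex -2.337 -3.36 0.582
vertex -2.376 -2.385 0.412
endloop
endfacet
facet normal 0.519 0.771 -0.370
outer loop
vertex -1.955 -2.987 -0.252
vertex -2.376 -2.385 0.412
vertex -0.483 -3.12 1.538
endloop
endfacet
facet normal -0.883 -0.115 -0.456
outer loop
vertex -2.376 -2.385 0.412
vertex -2.337 -3.36 0.582
vertex -2.758 -2.759 1.246
endloop
endfacet
facet normal 0.085 0.894 0.440
outer loop
vertex -2.376 -2.385 0.412
vertex -2.758 -2.759 1.246
vertex -0.483 -3.12 1.538
endloop
endfacet
facet normal -0.883 -0.114 -0.456
outer loop
vertex -2.758 -2.759 1.246
vertex -2.337 -3.36 0.582
vertex -2.719 -3.733 1.415
endloop
endfacet
facet normal -0.100 0.166 0.981
outer loop
vertex -2.758 -2.759 1.246
vertex -2.719 -3.733 1.415
vertex -0.483 -3.12 1.538
endloop
endfacet
facet normal -0.883 -0.114 -0.456
outer loop
vertex -2.719 -3.733 1.415
vertex -2.337 -3.36 0.582
vertex -2.298 -4.335 0.751
endloop
endfacet
facet normal 0.148 -0.684 0.714
outer loop
vertex -2.719 -3.733 1.415
vertex -2.298 -4.335 0.751
vertex -0.483 -3.12 1.538
endloop
endfacet
facet normal -0.883 -0.114 -0.456
outer loop
vertex -2.298 -4.335 0.751
vertex -2.337 -3.36 0.582
vertex -1.916 -3.961 -0.083
endloop
endfacet
facet normal 0.582 -0.808 -0.096
outer loop
vertex -2.298 -4.335 0.751
vertex -1.916 -3.961 -0.083
vertex -0.483 -3.12 1.538
endloop
endfacet
facet normal -0.883 -0.114 -0.456
outer loop
vertex -1.916 -3.961 -0.083
vertex -2.337 -3.36 0.582
vertex -1.955 -2.987 -0.252
endloop
endfacet
facet normal 0.767 -0.080 -0.637
outer loop
vertex -1.916 -3.961 -0.083
vertex -1.955 -2.987 -0.252
vertex -0.483 -3.12 1.538
endloop
endfacet

endsolid


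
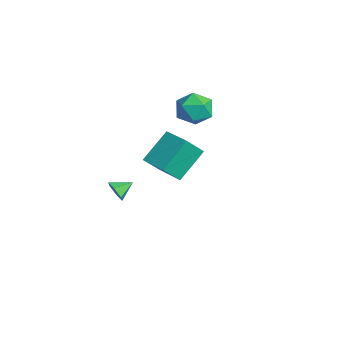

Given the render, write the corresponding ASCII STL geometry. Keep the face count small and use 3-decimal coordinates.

solid 
facet normal -0.936 -0.343 -0.072
outer loop
vertex 2.311 -4.31 2.316
vertex 1.726 -2.985 3.606
vertex 2.058 -3.401 1.268
endloop
endfacet
facet normal 0.302 -0.683 -0.665
outer loop
vertex 3.434 -2.895 1.374
vertex 2.311 -4.31 2.316
vertex 2.058 -3.401 1.268
endloop
endfacet
facet normal -0.936 -0.344 -0.072
outer loop
vertex 2.058 -3.401 1.268
vertex 1.726 -2.985 3.606
vertex 1.472 -2.076 2.558
endloop
endfacet
facet normal -0.180 0.644 -0.743
outer loop
vertex 1.472 -2.076 2.558
vertex 3.434 -2.895 1.374
vertex 2.058 -3.401 1.268
endloop
endfacet
facet normal 0.180 -0.644 0.743
outer loop
vertex 2.311 -4.31 2.316
vertex 3.102 -2.479 3.712
vertex 1.726 -2.985 3.606
endloop
endfacet
facet normal 0.302 -0.683 -0.665
outer loop
vertex 3.688 -3.804 2.422
vertex 2.311 -4.31 2.316
vertex 3.434 -2.895 1.374
endloop
endfacet
facet normal 0.180 -0.644 0.743
outer loop
vertex 3.688 -3.804 2.422
vertex 3.102 -2.479 3.712
vertex 2.311 -4.31 2.316
endloop
endfacet
facet normal -0.302 0.683 0.665
outer loop
vertex 1.726 -2.985 3.606
vertex 3.102 -2.479 3.712
vertex 1.472 -2.076 2.558
endloop
endfacet
facet normal -0.180 0.644 -0.743
outer loop
vertex 2.849 -1.57 2.664
vertex 3.434 -2.895 1.374
vertex 1.472 -2.076 2.558
endloop
endfacet
facet normal -0.302 0.683 0.665
outer loop
vertex 1.472 -2.076 2.558
vertex 3.102 -2.479 3.712
vertex 2.849 -1.57 2.664
endloop
endfacet
facet normal 0.936 0.344 0.071
outer loop
vertex 2.849 -1.57 2.664
vertex 3.688 -3.804 2.422
vertex 3.434 -2.895 1.374
endloop
endfacet
facet normal 0.936 0.344 0.072
outer loop
vertex 3.102 -2.479 3.712
vertex 3.688 -3.804 2.422
vertex 2.849 -1.57 2.664
endloop
endfacet
facet normal 0.129 -0.916 -0.379
outer loop
vertex -3.077 -3.771 -4.257
vertex -3.372 -4.036 -3.717
vertex -3.74 -3.867 -4.251
endloop
endfacet
facet normal -0.118 0.773 -0.623
outer loop
vertex -3.077 -3.771 -4.257
vertex -3.74 -3.867 -4.251
vertex -3.508 -3.084 -3.323
endloop
endfacet
facet normal 0.131 -0.916 -0.380
outer loop
vertex -3.74 -3.867 -4.251
vertex -3.372 -4.036 -3.717
vertex -4.035 -4.133 -3.712
endloop
endfacet
facet normal -0.839 0.500 -0.212
outer loop
vertex -3.74 -3.867 -4.251
vertex -4.035 -4.133 -3.712
vertex -3.508 -3.084 -3.323
endloop
endfacet
facet normal 0.131 -0.916 -0.380
outer loop
vertex -4.035 -4.133 -3.712
vertex -3.372 -4.036 -3.717
vertex -3.668 -4.302 -3.178
endloop
endfacet
facet normal -0.785 0.174 0.595
outer loop
vertex -4.035 -4.133 -3.712
vertex -3.668 -4.302 -3.178
vertex -3.508 -3.084 -3.323
endloop
endfacet
facet normal 0.131 -0.916 -0.380
outer loop
vertex -3.668 -4.302 -3.178
vertex -3.372 -4.036 -3.717
vertex -3.005 -4.205 -3.183
endloop
endfacet
facet normal -0.010 0.120 0.993
outer loop
vertex -3.668 -4.302 -3.178
vertex -3.005 -4.205 -3.183
vertex -3.508 -3.084 -3.323
endloop
endfacet
facet normal 0.130 -0.916 -0.379
outer loop
vertex -3.005 -4.205 -3.183
vertex -3.372 -4.036 -3.717
vertex -2.709 -3.94 -3.722
endloop
endfacet
facet normal 0.711 0.392 0.583
outer loop
vertex -3.005 -4.205 -3.183
vertex -2.709 -3.94 -3.722
vertex -3.508 -3.084 -3.323
endloop
endfacet
facet normal 0.130 -0.916 -0.379
outer loop
vertex -2.709 -3.94 -3.722
vertex -3.372 -4.036 -3.717
vertex -3.077 -3.771 -4.257
endloop
endfacet
facet normal 0.658 0.719 -0.225
outer loop
vertex -2.709 -3.94 -3.722
vertex -3.077 -3.771 -4.257
vertex -3.508 -3.084 -3.323
endloop
endfacet
facet normal -0.759 -0.139 0.636
outer loop
vertex -2.861 -0.081 2.696
vertex -2.615 -1.101 2.767
vertex -2.185 -0.409 3.432
endloop
endfacet
facet normal -0.499 0.523 0.691
outer loop
vertex -2.861 -0.081 2.696
vertex -2.185 -0.409 3.432
vertex -1.993 0.477 2.9
endloop
endfacet
facet normal -0.549 0.835 0.051
outer loop
vertex -2.861 -0.081 2.696
vertex -1.993 0.477 2.9
vertex -2.305 0.333 1.906
endloop
endfacet
facet normal -0.841 0.365 -0.400
outer loop
vertex -2.861 -0.081 2.696
vertex -2.305 0.333 1.906
vertex -2.689 -0.642 1.824
endloop
endfacet
facet normal -0.971 -0.237 -0.039
outer loop
vertex -2.861 -0.081 2.696
vertex -2.689 -0.642 1.824
vertex -2.615 -1.101 2.767
endloop
endfacet
facet normal 0.194 0.474 0.859
outer loop
vertex -1.993 0.477 2.9
vertex -2.185 -0.409 3.432
vertex -1.211 -0.198 3.096
endloop
endfacet
facet normal -0.228 -0.597 0.769
outer loop
vertex -2.185 -0.409 3.432
vertex -2.615 -1.101 2.767
vertex -1.595 -1.173 3.014
endloop
endfacet
facet normal -0.571 -0.755 -0.323
outer loop
vertex -2.615 -1.101 2.767
vertex -2.689 -0.642 1.824
vertex -1.907 -1.317 2.02
endloop
endfacet
facet normal -0.360 0.218 -0.907
outer loop
vertex -2.689 -0.642 1.824
vertex -2.305 0.333 1.906
vertex -1.715 -0.431 1.488
endloop
endfacet
facet normal 0.112 0.978 -0.177
outer loop
vertex -2.305 0.333 1.906
vertex -1.993 0.477 2.9
vertex -1.285 0.261 2.153
endloop
endfacet
facet normal 0.841 -0.365 0.400
outer loop
vertex -1.039 -0.759 2.224
vertex -1.211 -0.198 3.096
vertex -1.595 -1.173 3.014
endloop
endfacet
facet normal 0.549 -0.835 -0.051
outer loop
vertex -1.039 -0.759 2.224
vertex -1.595 -1.173 3.014
vertex -1.907 -1.317 2.02
endloop
endfacet
facet normal 0.499 -0.523 -0.691
outer loop
vertex -1.039 -0.759 2.224
vertex -1.907 -1.317 2.02
vertex -1.715 -0.431 1.488
endloop
endfacet
facet normal 0.759 0.139 -0.636
outer loop
vertex -1.039 -0.759 2.224
vertex -1.715 -0.431 1.488
vertex -1.285 0.261 2.153
endloop
endfacet
facet normal 0.971 0.237 0.039
outer loop
vertex -1.039 -0.759 2.224
vertex -1.285 0.261 2.153
vertex -1.211 -0.198 3.096
endloop
endfacet
facet normal 0.360 -0.218 0.907
outer loop
vertex -1.595 -1.173 3.014
vertex -1.211 -0.198 3.096
vertex -2.185 -0.409 3.432
endloop
endfacet
facet normal -0.112 -0.978 0.177
outer loop
vertex -1.907 -1.317 2.02
vertex -1.595 -1.173 3.014
vertex -2.615 -1.101 2.767
endloop
endfacet
facet normal -0.194 -0.474 -0.859
outer loop
vertex -1.715 -0.431 1.488
vertex -1.907 -1.317 2.02
vertex -2.689 -0.642 1.824
endloop
endfacet
facet normal 0.228 0.597 -0.769
outer loop
vertex -1.285 0.261 2.153
vertex -1.715 -0.431 1.488
vertex -2.305 0.333 1.906
endloop
endfacet
facet normal 0.571 0.755 0.323
outer loop
vertex -1.211 -0.198 3.096
vertex -1.285 0.261 2.153
vertex -1.993 0.477 2.9
endloop
endfacet

endsolid


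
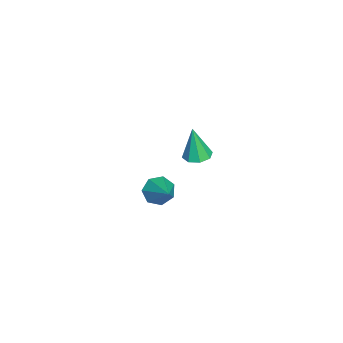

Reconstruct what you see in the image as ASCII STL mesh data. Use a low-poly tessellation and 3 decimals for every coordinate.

solid 
facet normal -0.750 -0.369 -0.548
outer loop
vertex -0.223 -1.737 -4.136
vertex -0.707 -1.958 -3.325
vertex -0.734 -1.137 -3.841
endloop
endfacet
facet normal 0.541 0.694 -0.475
outer loop
vertex -0.223 -1.737 -4.136
vertex -0.734 -1.137 -3.841
vertex 0.787 -1.222 -2.235
endloop
endfacet
facet normal -0.750 -0.369 -0.548
outer loop
vertex -0.734 -1.137 -3.841
vertex -0.707 -1.958 -3.325
vertex -1.225 -1.155 -3.157
endloop
endfacet
facet normal 0.016 0.999 0.038
outer loop
vertex -0.734 -1.137 -3.841
vertex -1.225 -1.155 -3.157
vertex 0.787 -1.222 -2.235
endloop
endfacet
facet normal -0.750 -0.369 -0.548
outer loop
vertex -1.225 -1.155 -3.157
vertex -0.707 -1.958 -3.325
vertex -1.325 -1.778 -2.6
endloop
endfacet
facet normal -0.294 0.663 0.689
outer loop
vertex -1.225 -1.155 -3.157
vertex -1.325 -1.778 -2.6
vertex 0.787 -1.222 -2.235
endloop
endfacet
facet normal -0.750 -0.370 -0.548
outer loop
vertex -1.325 -1.778 -2.6
vertex -0.707 -1.958 -3.325
vertex -0.96 -2.536 -2.588
endloop
endfacet
facet normal -0.155 -0.059 0.986
outer loop
vertex -1.325 -1.778 -2.6
vertex -0.96 -2.536 -2.588
vertex 0.787 -1.222 -2.235
endloop
endfacet
facet normal -0.750 -0.370 -0.548
outer loop
vertex -0.96 -2.536 -2.588
vertex -0.707 -1.958 -3.325
vertex -0.404 -2.859 -3.131
endloop
endfacet
facet normal 0.328 -0.626 0.708
outer loop
vertex -0.96 -2.536 -2.588
vertex -0.404 -2.859 -3.131
vertex 0.787 -1.222 -2.235
endloop
endfacet
facet normal -0.751 -0.370 -0.547
outer loop
vertex -0.404 -2.859 -3.131
vertex -0.707 -1.958 -3.325
vertex -0.076 -2.504 -3.821
endloop
endfacet
facet normal 0.791 -0.609 0.062
outer loop
vertex -0.404 -2.859 -3.131
vertex -0.076 -2.504 -3.821
vertex 0.787 -1.222 -2.235
endloop
endfacet
facet normal -0.750 -0.369 -0.548
outer loop
vertex -0.076 -2.504 -3.821
vertex -0.707 -1.958 -3.325
vertex -0.223 -1.737 -4.136
endloop
endfacet
facet normal 0.885 -0.021 -0.465
outer loop
vertex -0.076 -2.504 -3.821
vertex -0.223 -1.737 -4.136
vertex 0.787 -1.222 -2.235
endloop
endfacet
facet normal 0.037 0.130 -0.991
outer loop
vertex 3.317 0.661 2.808
vertex 2.538 0.444 2.75
vertex 2.932 1.144 2.857
endloop
endfacet
facet normal 0.722 0.530 0.445
outer loop
vertex 3.317 0.661 2.808
vertex 2.932 1.144 2.857
vertex 2.462 0.176 4.77
endloop
endfacet
facet normal 0.037 0.131 -0.991
outer loop
vertex 2.932 1.144 2.857
vertex 2.538 0.444 2.75
vertex 2.316 1.218 2.844
endloop
endfacet
facet normal 0.096 0.879 0.468
outer loop
vertex 2.932 1.144 2.857
vertex 2.316 1.218 2.844
vertex 2.462 0.176 4.77
endloop
endfacet
facet normal 0.038 0.131 -0.991
outer loop
vertex 2.316 1.218 2.844
vertex 2.538 0.444 2.75
vertex 1.831 0.838 2.775
endloop
endfacet
facet normal -0.597 0.686 0.416
outer loop
vertex 2.316 1.218 2.844
vertex 1.831 0.838 2.775
vertex 2.462 0.176 4.77
endloop
endfacet
facet normal 0.038 0.132 -0.991
outer loop
vertex 1.831 0.838 2.775
vertex 2.538 0.444 2.75
vertex 1.76 0.228 2.691
endloop
endfacet
facet normal -0.945 0.066 0.321
outer loop
vertex 1.831 0.838 2.775
vertex 1.76 0.228 2.691
vertex 2.462 0.176 4.77
endloop
endfacet
facet normal 0.039 0.131 -0.991
outer loop
vertex 1.76 0.228 2.691
vertex 2.538 0.444 2.75
vertex 2.145 -0.255 2.642
endloop
endfacet
facet normal -0.748 -0.620 0.237
outer loop
vertex 1.76 0.228 2.691
vertex 2.145 -0.255 2.642
vertex 2.462 0.176 4.77
endloop
endfacet
facet normal 0.037 0.132 -0.991
outer loop
vertex 2.145 -0.255 2.642
vertex 2.538 0.444 2.75
vertex 2.76 -0.329 2.655
endloop
endfacet
facet normal -0.121 -0.969 0.214
outer loop
vertex 2.145 -0.255 2.642
vertex 2.76 -0.329 2.655
vertex 2.462 0.176 4.77
endloop
endfacet
facet normal 0.037 0.132 -0.990
outer loop
vertex 2.76 -0.329 2.655
vertex 2.538 0.444 2.75
vertex 3.246 0.05 2.724
endloop
endfacet
facet normal 0.569 -0.778 0.266
outer loop
vertex 2.76 -0.329 2.655
vertex 3.246 0.05 2.724
vertex 2.462 0.176 4.77
endloop
endfacet
facet normal 0.037 0.132 -0.991
outer loop
vertex 3.246 0.05 2.724
vertex 2.538 0.444 2.75
vertex 3.317 0.661 2.808
endloop
endfacet
facet normal 0.919 -0.157 0.362
outer loop
vertex 3.246 0.05 2.724
vertex 3.317 0.661 2.808
vertex 2.462 0.176 4.77
endloop
endfacet

endsolid


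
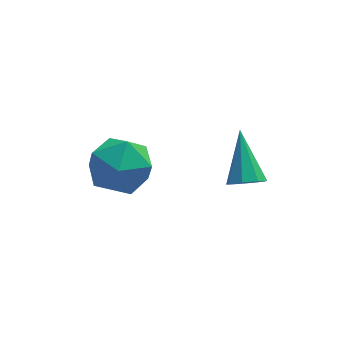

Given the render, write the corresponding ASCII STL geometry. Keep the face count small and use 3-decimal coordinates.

solid 
facet normal -0.350 0.907 -0.232
outer loop
vertex 0.504 -2.281 -2.259
vertex -0.415 -2.567 -1.991
vertex 0.197 -2.158 -1.316
endloop
endfacet
facet normal 0.328 0.944 -0.016
outer loop
vertex 0.504 -2.281 -2.259
vertex 0.197 -2.158 -1.316
vertex 1.123 -2.483 -1.502
endloop
endfacet
facet normal 0.720 0.531 -0.447
outer loop
vertex 0.504 -2.281 -2.259
vertex 1.123 -2.483 -1.502
vertex 1.083 -3.094 -2.292
endloop
endfacet
facet normal 0.283 0.239 -0.929
outer loop
vertex 0.504 -2.281 -2.259
vertex 1.083 -3.094 -2.292
vertex 0.133 -3.145 -2.594
endloop
endfacet
facet normal -0.379 0.471 -0.796
outer loop
vertex 0.504 -2.281 -2.259
vertex 0.133 -3.145 -2.594
vertex -0.415 -2.567 -1.991
endloop
endfacet
facet normal 0.365 0.673 0.643
outer loop
vertex 1.123 -2.483 -1.502
vertex 0.197 -2.158 -1.316
vertex 0.587 -2.895 -0.766
endloop
endfacet
facet normal -0.733 0.613 0.293
outer loop
vertex 0.197 -2.158 -1.316
vertex -0.415 -2.567 -1.991
vertex -0.363 -2.946 -1.068
endloop
endfacet
facet normal -0.779 -0.093 -0.620
outer loop
vertex -0.415 -2.567 -1.991
vertex 0.133 -3.145 -2.594
vertex -0.403 -3.557 -1.858
endloop
endfacet
facet normal 0.290 -0.469 -0.834
outer loop
vertex 0.133 -3.145 -2.594
vertex 1.083 -3.094 -2.292
vertex 0.523 -3.882 -2.044
endloop
endfacet
facet normal 0.999 0.005 -0.054
outer loop
vertex 1.083 -3.094 -2.292
vertex 1.123 -2.483 -1.502
vertex 1.135 -3.473 -1.369
endloop
endfacet
facet normal -0.283 -0.239 0.929
outer loop
vertex 0.216 -3.759 -1.101
vertex 0.587 -2.895 -0.766
vertex -0.363 -2.946 -1.068
endloop
endfacet
facet normal -0.720 -0.531 0.447
outer loop
vertex 0.216 -3.759 -1.101
vertex -0.363 -2.946 -1.068
vertex -0.403 -3.557 -1.858
endloop
endfacet
facet normal -0.328 -0.944 0.016
outer loop
vertex 0.216 -3.759 -1.101
vertex -0.403 -3.557 -1.858
vertex 0.523 -3.882 -2.044
endloop
endfacet
facet normal 0.350 -0.907 0.232
outer loop
vertex 0.216 -3.759 -1.101
vertex 0.523 -3.882 -2.044
vertex 1.135 -3.473 -1.369
endloop
endfacet
facet normal 0.379 -0.471 0.796
outer loop
vertex 0.216 -3.759 -1.101
vertex 1.135 -3.473 -1.369
vertex 0.587 -2.895 -0.766
endloop
endfacet
facet normal -0.290 0.469 0.834
outer loop
vertex -0.363 -2.946 -1.068
vertex 0.587 -2.895 -0.766
vertex 0.197 -2.158 -1.316
endloop
endfacet
facet normal -0.999 -0.005 0.054
outer loop
vertex -0.403 -3.557 -1.858
vertex -0.363 -2.946 -1.068
vertex -0.415 -2.567 -1.991
endloop
endfacet
facet normal -0.365 -0.673 -0.643
outer loop
vertex 0.523 -3.882 -2.044
vertex -0.403 -3.557 -1.858
vertex 0.133 -3.145 -2.594
endloop
endfacet
facet normal 0.733 -0.613 -0.293
outer loop
vertex 1.135 -3.473 -1.369
vertex 0.523 -3.882 -2.044
vertex 1.083 -3.094 -2.292
endloop
endfacet
facet normal 0.779 0.093 0.620
outer loop
vertex 0.587 -2.895 -0.766
vertex 1.135 -3.473 -1.369
vertex 1.123 -2.483 -1.502
endloop
endfacet
facet normal -0.022 -0.764 -0.645
outer loop
vertex 3.933 -4.344 -1.565
vertex 3.442 -4.48 -1.387
vertex 3.631 -4.157 -1.776
endloop
endfacet
facet normal 0.658 0.667 -0.350
outer loop
vertex 3.933 -4.344 -1.565
vertex 3.631 -4.157 -1.776
vertex 3.478 -3.26 -0.353
endloop
endfacet
facet normal -0.024 -0.763 -0.646
outer loop
vertex 3.631 -4.157 -1.776
vertex 3.442 -4.48 -1.387
vertex 3.218 -4.159 -1.758
endloop
endfacet
facet normal -0.027 0.844 -0.535
outer loop
vertex 3.631 -4.157 -1.776
vertex 3.218 -4.159 -1.758
vertex 3.478 -3.26 -0.353
endloop
endfacet
facet normal -0.022 -0.763 -0.646
outer loop
vertex 3.218 -4.159 -1.758
vertex 3.442 -4.48 -1.387
vertex 2.936 -4.35 -1.523
endloop
endfacet
facet normal -0.692 0.660 -0.294
outer loop
vertex 3.218 -4.159 -1.758
vertex 2.936 -4.35 -1.523
vertex 3.478 -3.26 -0.353
endloop
endfacet
facet normal -0.022 -0.763 -0.646
outer loop
vertex 2.936 -4.35 -1.523
vertex 3.442 -4.48 -1.387
vertex 2.951 -4.617 -1.208
endloop
endfacet
facet normal -0.947 0.221 0.233
outer loop
vertex 2.936 -4.35 -1.523
vertex 2.951 -4.617 -1.208
vertex 3.478 -3.26 -0.353
endloop
endfacet
facet normal -0.023 -0.763 -0.646
outer loop
vertex 2.951 -4.617 -1.208
vertex 3.442 -4.48 -1.387
vertex 3.254 -4.804 -0.998
endloop
endfacet
facet normal -0.642 -0.214 0.736
outer loop
vertex 2.951 -4.617 -1.208
vertex 3.254 -4.804 -0.998
vertex 3.478 -3.26 -0.353
endloop
endfacet
facet normal -0.021 -0.763 -0.646
outer loop
vertex 3.254 -4.804 -0.998
vertex 3.442 -4.48 -1.387
vertex 3.667 -4.801 -1.015
endloop
endfacet
facet normal 0.041 -0.390 0.920
outer loop
vertex 3.254 -4.804 -0.998
vertex 3.667 -4.801 -1.015
vertex 3.478 -3.26 -0.353
endloop
endfacet
facet normal -0.023 -0.764 -0.645
outer loop
vertex 3.667 -4.801 -1.015
vertex 3.442 -4.48 -1.387
vertex 3.948 -4.611 -1.25
endloop
endfacet
facet normal 0.706 -0.205 0.678
outer loop
vertex 3.667 -4.801 -1.015
vertex 3.948 -4.611 -1.25
vertex 3.478 -3.26 -0.353
endloop
endfacet
facet normal -0.023 -0.763 -0.646
outer loop
vertex 3.948 -4.611 -1.25
vertex 3.442 -4.48 -1.387
vertex 3.933 -4.344 -1.565
endloop
endfacet
facet normal 0.960 0.233 0.152
outer loop
vertex 3.948 -4.611 -1.25
vertex 3.933 -4.344 -1.565
vertex 3.478 -3.26 -0.353
endloop
endfacet

endsolid


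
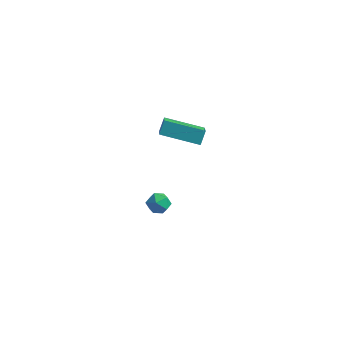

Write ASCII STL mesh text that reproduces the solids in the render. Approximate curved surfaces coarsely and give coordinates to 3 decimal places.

solid 
facet normal -0.565 0.671 0.479
outer loop
vertex 0.435 -2.89 -2.468
vertex -0.164 -3.235 -2.691
vertex 0.149 -3.42 -2.063
endloop
endfacet
facet normal 0.062 0.585 0.809
outer loop
vertex 0.435 -2.89 -2.468
vertex 0.149 -3.42 -2.063
vertex 0.868 -3.377 -2.149
endloop
endfacet
facet normal 0.580 0.740 0.342
outer loop
vertex 0.435 -2.89 -2.468
vertex 0.868 -3.377 -2.149
vertex 1.0 -3.165 -2.831
endloop
endfacet
facet normal 0.271 0.922 -0.277
outer loop
vertex 0.435 -2.89 -2.468
vertex 1.0 -3.165 -2.831
vertex 0.362 -3.078 -3.165
endloop
endfacet
facet normal -0.435 0.880 -0.192
outer loop
vertex 0.435 -2.89 -2.468
vertex 0.362 -3.078 -3.165
vertex -0.164 -3.235 -2.691
endloop
endfacet
facet normal 0.124 -0.103 0.987
outer loop
vertex 0.868 -3.377 -2.149
vertex 0.149 -3.42 -2.063
vertex 0.538 -4.022 -2.175
endloop
endfacet
facet normal -0.890 0.037 0.454
outer loop
vertex 0.149 -3.42 -2.063
vertex -0.164 -3.235 -2.691
vertex -0.1 -3.935 -2.509
endloop
endfacet
facet normal -0.680 0.373 -0.631
outer loop
vertex -0.164 -3.235 -2.691
vertex 0.362 -3.078 -3.165
vertex 0.032 -3.723 -3.191
endloop
endfacet
facet normal 0.463 0.442 -0.769
outer loop
vertex 0.362 -3.078 -3.165
vertex 1.0 -3.165 -2.831
vertex 0.751 -3.68 -3.277
endloop
endfacet
facet normal 0.961 0.148 0.232
outer loop
vertex 1.0 -3.165 -2.831
vertex 0.868 -3.377 -2.149
vertex 1.064 -3.865 -2.649
endloop
endfacet
facet normal -0.271 -0.922 0.277
outer loop
vertex 0.465 -4.21 -2.872
vertex 0.538 -4.022 -2.175
vertex -0.1 -3.935 -2.509
endloop
endfacet
facet normal -0.580 -0.740 -0.342
outer loop
vertex 0.465 -4.21 -2.872
vertex -0.1 -3.935 -2.509
vertex 0.032 -3.723 -3.191
endloop
endfacet
facet normal -0.062 -0.585 -0.809
outer loop
vertex 0.465 -4.21 -2.872
vertex 0.032 -3.723 -3.191
vertex 0.751 -3.68 -3.277
endloop
endfacet
facet normal 0.565 -0.671 -0.479
outer loop
vertex 0.465 -4.21 -2.872
vertex 0.751 -3.68 -3.277
vertex 1.064 -3.865 -2.649
endloop
endfacet
facet normal 0.435 -0.880 0.192
outer loop
vertex 0.465 -4.21 -2.872
vertex 1.064 -3.865 -2.649
vertex 0.538 -4.022 -2.175
endloop
endfacet
facet normal -0.463 -0.442 0.769
outer loop
vertex -0.1 -3.935 -2.509
vertex 0.538 -4.022 -2.175
vertex 0.149 -3.42 -2.063
endloop
endfacet
facet normal -0.961 -0.148 -0.232
outer loop
vertex 0.032 -3.723 -3.191
vertex -0.1 -3.935 -2.509
vertex -0.164 -3.235 -2.691
endloop
endfacet
facet normal -0.124 0.103 -0.987
outer loop
vertex 0.751 -3.68 -3.277
vertex 0.032 -3.723 -3.191
vertex 0.362 -3.078 -3.165
endloop
endfacet
facet normal 0.890 -0.037 -0.454
outer loop
vertex 1.064 -3.865 -2.649
vertex 0.751 -3.68 -3.277
vertex 1.0 -3.165 -2.831
endloop
endfacet
facet normal 0.680 -0.373 0.631
outer loop
vertex 0.538 -4.022 -2.175
vertex 1.064 -3.865 -2.649
vertex 0.868 -3.377 -2.149
endloop
endfacet
facet normal -0.938 -0.251 0.238
outer loop
vertex 1.165 -4.887 4.443
vertex 1.181 -4.342 5.082
vertex 0.498 -3.502 3.277
endloop
endfacet
facet normal -0.020 -0.649 -0.760
outer loop
vertex 2.459 -2.978 2.778
vertex 1.165 -4.887 4.443
vertex 0.498 -3.502 3.277
endloop
endfacet
facet normal -0.938 -0.250 0.239
outer loop
vertex 0.498 -3.502 3.277
vertex 1.181 -4.342 5.082
vertex 0.515 -2.956 3.915
endloop
endfacet
facet normal -0.346 0.717 -0.605
outer loop
vertex 0.515 -2.956 3.915
vertex 2.459 -2.978 2.778
vertex 0.498 -3.502 3.277
endloop
endfacet
facet normal 0.346 -0.718 0.604
outer loop
vertex 1.165 -4.887 4.443
vertex 3.142 -3.818 4.583
vertex 1.181 -4.342 5.082
endloop
endfacet
facet normal -0.020 -0.650 -0.760
outer loop
vertex 3.125 -4.364 3.945
vertex 1.165 -4.887 4.443
vertex 2.459 -2.978 2.778
endloop
endfacet
facet normal 0.345 -0.718 0.605
outer loop
vertex 3.125 -4.364 3.945
vertex 3.142 -3.818 4.583
vertex 1.165 -4.887 4.443
endloop
endfacet
facet normal 0.020 0.650 0.760
outer loop
vertex 1.181 -4.342 5.082
vertex 3.142 -3.818 4.583
vertex 0.515 -2.956 3.915
endloop
endfacet
facet normal -0.345 0.718 -0.604
outer loop
vertex 2.475 -2.433 3.417
vertex 2.459 -2.978 2.778
vertex 0.515 -2.956 3.915
endloop
endfacet
facet normal 0.020 0.649 0.760
outer loop
vertex 0.515 -2.956 3.915
vertex 3.142 -3.818 4.583
vertex 2.475 -2.433 3.417
endloop
endfacet
facet normal 0.938 0.251 -0.238
outer loop
vertex 2.475 -2.433 3.417
vertex 3.125 -4.364 3.945
vertex 2.459 -2.978 2.778
endloop
endfacet
facet normal 0.938 0.250 -0.239
outer loop
vertex 3.142 -3.818 4.583
vertex 3.125 -4.364 3.945
vertex 2.475 -2.433 3.417
endloop
endfacet

endsolid


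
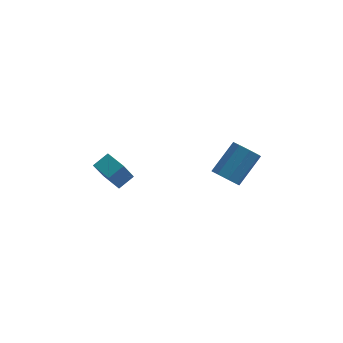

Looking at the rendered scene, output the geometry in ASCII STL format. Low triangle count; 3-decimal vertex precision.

solid 
facet normal -0.644 -0.581 -0.498
outer loop
vertex -3.913 -0.638 -3.244
vertex -4.844 0.194 -3.012
vertex -3.532 0.196 -4.711
endloop
endfacet
facet normal 0.733 -0.656 -0.182
outer loop
vertex -2.856 0.806 -4.188
vertex -3.913 -0.638 -3.244
vertex -3.532 0.196 -4.711
endloop
endfacet
facet normal -0.644 -0.581 -0.498
outer loop
vertex -3.532 0.196 -4.711
vertex -4.844 0.194 -3.012
vertex -4.463 1.028 -4.479
endloop
endfacet
facet normal 0.220 0.483 -0.848
outer loop
vertex -4.463 1.028 -4.479
vertex -2.856 0.806 -4.188
vertex -3.532 0.196 -4.711
endloop
endfacet
facet normal -0.220 -0.483 0.848
outer loop
vertex -3.913 -0.638 -3.244
vertex -4.168 0.804 -2.489
vertex -4.844 0.194 -3.012
endloop
endfacet
facet normal 0.733 -0.656 -0.182
outer loop
vertex -3.237 -0.028 -2.721
vertex -3.913 -0.638 -3.244
vertex -2.856 0.806 -4.188
endloop
endfacet
facet normal -0.220 -0.483 0.848
outer loop
vertex -3.237 -0.028 -2.721
vertex -4.168 0.804 -2.489
vertex -3.913 -0.638 -3.244
endloop
endfacet
facet normal -0.733 0.656 0.182
outer loop
vertex -4.844 0.194 -3.012
vertex -4.168 0.804 -2.489
vertex -4.463 1.028 -4.479
endloop
endfacet
facet normal 0.220 0.483 -0.848
outer loop
vertex -3.787 1.638 -3.956
vertex -2.856 0.806 -4.188
vertex -4.463 1.028 -4.479
endloop
endfacet
facet normal -0.733 0.656 0.182
outer loop
vertex -4.463 1.028 -4.479
vertex -4.168 0.804 -2.489
vertex -3.787 1.638 -3.956
endloop
endfacet
facet normal 0.644 0.581 0.498
outer loop
vertex -3.787 1.638 -3.956
vertex -3.237 -0.028 -2.721
vertex -2.856 0.806 -4.188
endloop
endfacet
facet normal 0.644 0.581 0.498
outer loop
vertex -4.168 0.804 -2.489
vertex -3.237 -0.028 -2.721
vertex -3.787 1.638 -3.956
endloop
endfacet
facet normal -0.462 -0.584 -0.667
outer loop
vertex 2.311 0.01 -3.472
vertex 1.96 -0.418 -2.854
vertex 1.751 0.253 -3.297
endloop
endfacet
facet normal 0.094 0.716 -0.692
outer loop
vertex 2.311 0.01 -3.472
vertex 1.751 0.253 -3.297
vertex 3.272 1.226 -2.084
endloop
endfacet
facet normal 0.093 0.717 -0.691
outer loop
vertex 3.272 1.226 -2.084
vertex 1.751 0.253 -3.297
vertex 2.712 1.468 -1.908
endloop
endfacet
facet normal 0.462 0.584 0.668
outer loop
vertex 3.272 1.226 -2.084
vertex 2.712 1.468 -1.908
vertex 2.92 0.798 -1.466
endloop
endfacet
facet normal -0.462 -0.584 -0.667
outer loop
vertex 1.751 0.253 -3.297
vertex 1.96 -0.418 -2.854
vertex 1.313 0.103 -2.862
endloop
endfacet
facet normal -0.557 0.777 -0.294
outer loop
vertex 1.751 0.253 -3.297
vertex 1.313 0.103 -2.862
vertex 2.712 1.468 -1.908
endloop
endfacet
facet normal -0.557 0.777 -0.294
outer loop
vertex 2.712 1.468 -1.908
vertex 1.313 0.103 -2.862
vertex 2.274 1.318 -1.474
endloop
endfacet
facet normal 0.462 0.584 0.668
outer loop
vertex 2.712 1.468 -1.908
vertex 2.274 1.318 -1.474
vertex 2.92 0.798 -1.466
endloop
endfacet
facet normal -0.462 -0.584 -0.667
outer loop
vertex 1.313 0.103 -2.862
vertex 1.96 -0.418 -2.854
vertex 1.254 -0.352 -2.423
endloop
endfacet
facet normal -0.882 0.381 0.277
outer loop
vertex 1.313 0.103 -2.862
vertex 1.254 -0.352 -2.423
vertex 2.274 1.318 -1.474
endloop
endfacet
facet normal -0.882 0.382 0.275
outer loop
vertex 2.274 1.318 -1.474
vertex 1.254 -0.352 -2.423
vertex 2.214 0.863 -1.034
endloop
endfacet
facet normal 0.462 0.584 0.667
outer loop
vertex 2.274 1.318 -1.474
vertex 2.214 0.863 -1.034
vertex 2.92 0.798 -1.466
endloop
endfacet
facet normal -0.462 -0.584 -0.668
outer loop
vertex 1.254 -0.352 -2.423
vertex 1.96 -0.418 -2.854
vertex 1.608 -0.846 -2.236
endloop
endfacet
facet normal -0.691 -0.236 0.684
outer loop
vertex 1.254 -0.352 -2.423
vertex 1.608 -0.846 -2.236
vertex 2.214 0.863 -1.034
endloop
endfacet
facet normal -0.689 -0.238 0.685
outer loop
vertex 2.214 0.863 -1.034
vertex 1.608 -0.846 -2.236
vertex 2.569 0.37 -0.848
endloop
endfacet
facet normal 0.462 0.584 0.667
outer loop
vertex 2.214 0.863 -1.034
vertex 2.569 0.37 -0.848
vertex 2.92 0.798 -1.466
endloop
endfacet
facet normal -0.462 -0.584 -0.668
outer loop
vertex 1.608 -0.846 -2.236
vertex 1.96 -0.418 -2.854
vertex 2.168 -1.088 -2.412
endloop
endfacet
facet normal -0.092 -0.716 0.692
outer loop
vertex 1.608 -0.846 -2.236
vertex 2.168 -1.088 -2.412
vertex 2.569 0.37 -0.848
endloop
endfacet
facet normal -0.095 -0.716 0.692
outer loop
vertex 2.569 0.37 -0.848
vertex 2.168 -1.088 -2.412
vertex 3.129 0.127 -1.023
endloop
endfacet
facet normal 0.462 0.584 0.667
outer loop
vertex 2.569 0.37 -0.848
vertex 3.129 0.127 -1.023
vertex 2.92 0.798 -1.466
endloop
endfacet
facet normal -0.462 -0.584 -0.668
outer loop
vertex 2.168 -1.088 -2.412
vertex 1.96 -0.418 -2.854
vertex 2.606 -0.938 -2.846
endloop
endfacet
facet normal 0.557 -0.777 0.294
outer loop
vertex 2.168 -1.088 -2.412
vertex 2.606 -0.938 -2.846
vertex 3.129 0.127 -1.023
endloop
endfacet
facet normal 0.558 -0.776 0.294
outer loop
vertex 3.129 0.127 -1.023
vertex 2.606 -0.938 -2.846
vertex 3.567 0.277 -1.458
endloop
endfacet
facet normal 0.462 0.584 0.667
outer loop
vertex 3.129 0.127 -1.023
vertex 3.567 0.277 -1.458
vertex 2.92 0.798 -1.466
endloop
endfacet
facet normal -0.462 -0.584 -0.667
outer loop
vertex 2.606 -0.938 -2.846
vertex 1.96 -0.418 -2.854
vertex 2.666 -0.483 -3.286
endloop
endfacet
facet normal 0.882 -0.383 -0.276
outer loop
vertex 2.606 -0.938 -2.846
vertex 2.666 -0.483 -3.286
vertex 3.567 0.277 -1.458
endloop
endfacet
facet normal 0.882 -0.381 -0.276
outer loop
vertex 3.567 0.277 -1.458
vertex 2.666 -0.483 -3.286
vertex 3.626 0.732 -1.897
endloop
endfacet
facet normal 0.462 0.584 0.667
outer loop
vertex 3.567 0.277 -1.458
vertex 3.626 0.732 -1.897
vertex 2.92 0.798 -1.466
endloop
endfacet
facet normal -0.462 -0.584 -0.667
outer loop
vertex 2.666 -0.483 -3.286
vertex 1.96 -0.418 -2.854
vertex 2.311 0.01 -3.472
endloop
endfacet
facet normal 0.689 0.238 -0.684
outer loop
vertex 2.666 -0.483 -3.286
vertex 2.311 0.01 -3.472
vertex 3.626 0.732 -1.897
endloop
endfacet
facet normal 0.690 0.236 -0.684
outer loop
vertex 3.626 0.732 -1.897
vertex 2.311 0.01 -3.472
vertex 3.272 1.226 -2.084
endloop
endfacet
facet normal 0.462 0.584 0.668
outer loop
vertex 3.626 0.732 -1.897
vertex 3.272 1.226 -2.084
vertex 2.92 0.798 -1.466
endloop
endfacet

endsolid


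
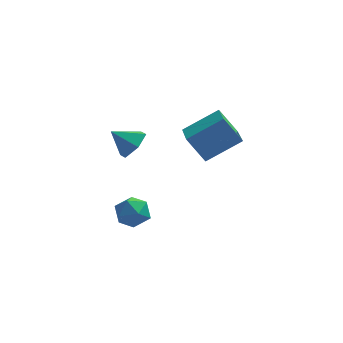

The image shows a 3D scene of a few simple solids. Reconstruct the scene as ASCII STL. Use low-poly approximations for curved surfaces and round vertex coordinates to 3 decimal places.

solid 
facet normal 0.770 -0.019 -0.638
outer loop
vertex -2.385 -0.02 1.896
vertex -2.934 -0.031 1.234
vertex -2.655 0.719 1.548
endloop
endfacet
facet normal 0.070 0.446 0.892
outer loop
vertex -2.385 -0.02 1.896
vertex -2.655 0.719 1.548
vertex -3.866 -0.009 2.006
endloop
endfacet
facet normal 0.769 -0.019 -0.639
outer loop
vertex -2.655 0.719 1.548
vertex -2.934 -0.031 1.234
vertex -3.205 0.707 0.886
endloop
endfacet
facet normal -0.398 0.861 0.315
outer loop
vertex -2.655 0.719 1.548
vertex -3.205 0.707 0.886
vertex -3.866 -0.009 2.006
endloop
endfacet
facet normal 0.769 -0.019 -0.639
outer loop
vertex -3.205 0.707 0.886
vertex -2.934 -0.031 1.234
vertex -3.484 -0.043 0.572
endloop
endfacet
facet normal -0.872 0.426 -0.242
outer loop
vertex -3.205 0.707 0.886
vertex -3.484 -0.043 0.572
vertex -3.866 -0.009 2.006
endloop
endfacet
facet normal 0.769 -0.019 -0.639
outer loop
vertex -3.484 -0.043 0.572
vertex -2.934 -0.031 1.234
vertex -3.213 -0.782 0.92
endloop
endfacet
facet normal -0.876 -0.427 -0.223
outer loop
vertex -3.484 -0.043 0.572
vertex -3.213 -0.782 0.92
vertex -3.866 -0.009 2.006
endloop
endfacet
facet normal 0.769 -0.019 -0.639
outer loop
vertex -3.213 -0.782 0.92
vertex -2.934 -0.031 1.234
vertex -2.664 -0.77 1.581
endloop
endfacet
facet normal -0.408 -0.842 0.354
outer loop
vertex -3.213 -0.782 0.92
vertex -2.664 -0.77 1.581
vertex -3.866 -0.009 2.006
endloop
endfacet
facet normal 0.770 -0.018 -0.638
outer loop
vertex -2.664 -0.77 1.581
vertex -2.934 -0.031 1.234
vertex -2.385 -0.02 1.896
endloop
endfacet
facet normal 0.065 -0.407 0.911
outer loop
vertex -2.664 -0.77 1.581
vertex -2.385 -0.02 1.896
vertex -3.866 -0.009 2.006
endloop
endfacet
facet normal -0.567 0.187 0.802
outer loop
vertex -0.615 -1.978 2.972
vertex 0.88 -1.45 3.905
vertex -0.859 -0.287 2.406
endloop
endfacet
facet normal -0.813 -0.287 -0.507
outer loop
vertex -0.06 -0.55 1.275
vertex -0.615 -1.978 2.972
vertex -0.859 -0.287 2.406
endloop
endfacet
facet normal -0.567 0.187 0.802
outer loop
vertex -0.859 -0.287 2.406
vertex 0.88 -1.45 3.905
vertex 0.636 0.241 3.339
endloop
endfacet
facet normal -0.136 0.940 -0.314
outer loop
vertex 0.636 0.241 3.339
vertex -0.06 -0.55 1.275
vertex -0.859 -0.287 2.406
endloop
endfacet
facet normal 0.136 -0.940 0.314
outer loop
vertex -0.615 -1.978 2.972
vertex 1.679 -1.713 2.774
vertex 0.88 -1.45 3.905
endloop
endfacet
facet normal -0.813 -0.287 -0.507
outer loop
vertex 0.184 -2.241 1.841
vertex -0.615 -1.978 2.972
vertex -0.06 -0.55 1.275
endloop
endfacet
facet normal 0.136 -0.940 0.314
outer loop
vertex 0.184 -2.241 1.841
vertex 1.679 -1.713 2.774
vertex -0.615 -1.978 2.972
endloop
endfacet
facet normal 0.813 0.287 0.507
outer loop
vertex 0.88 -1.45 3.905
vertex 1.679 -1.713 2.774
vertex 0.636 0.241 3.339
endloop
endfacet
facet normal -0.136 0.940 -0.314
outer loop
vertex 1.435 -0.022 2.208
vertex -0.06 -0.55 1.275
vertex 0.636 0.241 3.339
endloop
endfacet
facet normal 0.813 0.287 0.507
outer loop
vertex 0.636 0.241 3.339
vertex 1.679 -1.713 2.774
vertex 1.435 -0.022 2.208
endloop
endfacet
facet normal 0.567 -0.187 -0.802
outer loop
vertex 1.435 -0.022 2.208
vertex 0.184 -2.241 1.841
vertex -0.06 -0.55 1.275
endloop
endfacet
facet normal 0.567 -0.187 -0.802
outer loop
vertex 1.679 -1.713 2.774
vertex 0.184 -2.241 1.841
vertex 1.435 -0.022 2.208
endloop
endfacet
facet normal -0.586 0.801 0.122
outer loop
vertex -3.21 -0.426 -2.707
vertex -3.685 -0.863 -2.12
vertex -2.995 -0.397 -1.862
endloop
endfacet
facet normal 0.077 0.996 -0.054
outer loop
vertex -3.21 -0.426 -2.707
vertex -2.995 -0.397 -1.862
vertex -2.372 -0.478 -2.468
endloop
endfacet
facet normal 0.237 0.694 -0.680
outer loop
vertex -3.21 -0.426 -2.707
vertex -2.372 -0.478 -2.468
vertex -2.679 -0.994 -3.101
endloop
endfacet
facet normal -0.328 0.312 -0.892
outer loop
vertex -3.21 -0.426 -2.707
vertex -2.679 -0.994 -3.101
vertex -3.49 -1.233 -2.886
endloop
endfacet
facet normal -0.837 0.378 -0.396
outer loop
vertex -3.21 -0.426 -2.707
vertex -3.49 -1.233 -2.886
vertex -3.685 -0.863 -2.12
endloop
endfacet
facet normal 0.521 0.732 0.438
outer loop
vertex -2.372 -0.478 -2.468
vertex -2.995 -0.397 -1.862
vertex -2.33 -0.947 -1.734
endloop
endfacet
facet normal -0.551 0.416 0.723
outer loop
vertex -2.995 -0.397 -1.862
vertex -3.685 -0.863 -2.12
vertex -3.141 -1.186 -1.519
endloop
endfacet
facet normal -0.957 -0.266 -0.115
outer loop
vertex -3.685 -0.863 -2.12
vertex -3.49 -1.233 -2.886
vertex -3.448 -1.702 -2.152
endloop
endfacet
facet normal -0.133 -0.374 -0.918
outer loop
vertex -3.49 -1.233 -2.886
vertex -2.679 -0.994 -3.101
vertex -2.825 -1.783 -2.758
endloop
endfacet
facet normal 0.781 0.242 -0.576
outer loop
vertex -2.679 -0.994 -3.101
vertex -2.372 -0.478 -2.468
vertex -2.135 -1.317 -2.5
endloop
endfacet
facet normal 0.328 -0.312 0.892
outer loop
vertex -2.61 -1.754 -1.913
vertex -2.33 -0.947 -1.734
vertex -3.141 -1.186 -1.519
endloop
endfacet
facet normal -0.237 -0.694 0.680
outer loop
vertex -2.61 -1.754 -1.913
vertex -3.141 -1.186 -1.519
vertex -3.448 -1.702 -2.152
endloop
endfacet
facet normal -0.077 -0.996 0.054
outer loop
vertex -2.61 -1.754 -1.913
vertex -3.448 -1.702 -2.152
vertex -2.825 -1.783 -2.758
endloop
endfacet
facet normal 0.586 -0.801 -0.122
outer loop
vertex -2.61 -1.754 -1.913
vertex -2.825 -1.783 -2.758
vertex -2.135 -1.317 -2.5
endloop
endfacet
facet normal 0.837 -0.378 0.396
outer loop
vertex -2.61 -1.754 -1.913
vertex -2.135 -1.317 -2.5
vertex -2.33 -0.947 -1.734
endloop
endfacet
facet normal 0.133 0.374 0.918
outer loop
vertex -3.141 -1.186 -1.519
vertex -2.33 -0.947 -1.734
vertex -2.995 -0.397 -1.862
endloop
endfacet
facet normal -0.781 -0.242 0.576
outer loop
vertex -3.448 -1.702 -2.152
vertex -3.141 -1.186 -1.519
vertex -3.685 -0.863 -2.12
endloop
endfacet
facet normal -0.521 -0.732 -0.438
outer loop
vertex -2.825 -1.783 -2.758
vertex -3.448 -1.702 -2.152
vertex -3.49 -1.233 -2.886
endloop
endfacet
facet normal 0.551 -0.416 -0.723
outer loop
vertex -2.135 -1.317 -2.5
vertex -2.825 -1.783 -2.758
vertex -2.679 -0.994 -3.101
endloop
endfacet
facet normal 0.957 0.266 0.115
outer loop
vertex -2.33 -0.947 -1.734
vertex -2.135 -1.317 -2.5
vertex -2.372 -0.478 -2.468
endloop
endfacet

endsolid
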